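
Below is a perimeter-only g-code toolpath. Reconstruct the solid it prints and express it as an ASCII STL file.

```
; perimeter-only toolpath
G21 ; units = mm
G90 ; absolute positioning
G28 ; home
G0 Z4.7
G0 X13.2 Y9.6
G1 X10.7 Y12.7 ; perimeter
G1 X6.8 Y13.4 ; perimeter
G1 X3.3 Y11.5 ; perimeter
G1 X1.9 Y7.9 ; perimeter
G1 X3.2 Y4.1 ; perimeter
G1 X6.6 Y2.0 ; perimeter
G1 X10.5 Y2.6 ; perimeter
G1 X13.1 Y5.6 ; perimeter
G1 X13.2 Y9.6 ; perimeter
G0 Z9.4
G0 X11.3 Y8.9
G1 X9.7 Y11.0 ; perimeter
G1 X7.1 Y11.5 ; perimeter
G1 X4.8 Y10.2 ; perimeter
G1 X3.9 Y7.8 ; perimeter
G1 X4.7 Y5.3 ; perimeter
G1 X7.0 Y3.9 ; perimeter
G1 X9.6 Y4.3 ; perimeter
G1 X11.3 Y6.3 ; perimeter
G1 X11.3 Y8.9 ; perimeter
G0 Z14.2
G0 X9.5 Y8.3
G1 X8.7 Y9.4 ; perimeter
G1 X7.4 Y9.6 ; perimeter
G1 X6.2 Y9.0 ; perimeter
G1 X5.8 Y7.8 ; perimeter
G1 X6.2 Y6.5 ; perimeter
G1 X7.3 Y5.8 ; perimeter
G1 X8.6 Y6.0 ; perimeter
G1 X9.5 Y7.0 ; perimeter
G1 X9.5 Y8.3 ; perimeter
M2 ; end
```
solid part
  facet normal 0.0000 0.0000 -1.0000
    outer loop
      vertex 6.5 15.3 0.0
      vertex 11.7 14.3 0.0
      vertex 15.0 10.2 0.0
    endloop
  endfacet
  facet normal 0.0000 0.0000 -1.0000
    outer loop
      vertex 1.9 12.8 0.0
      vertex 6.5 15.3 0.0
      vertex 15.0 10.2 0.0
    endloop
  endfacet
  facet normal 0.0000 0.0000 -1.0000
    outer loop
      vertex 0.0 7.9 0.0
      vertex 1.9 12.8 0.0
      vertex 15.0 10.2 0.0
    endloop
  endfacet
  facet normal 0.0000 0.0000 -1.0000
    outer loop
      vertex 1.7 2.9 0.0
      vertex 0.0 7.9 0.0
      vertex 15.0 10.2 0.0
    endloop
  endfacet
  facet normal 0.0000 0.0000 -1.0000
    outer loop
      vertex 6.2 0.1 0.0
      vertex 1.7 2.9 0.0
      vertex 15.0 10.2 0.0
    endloop
  endfacet
  facet normal 0.0000 0.0000 -1.0000
    outer loop
      vertex 11.4 0.9 0.0
      vertex 6.2 0.1 0.0
      vertex 15.0 10.2 0.0
    endloop
  endfacet
  facet normal 0.0000 0.0000 -1.0000
    outer loop
      vertex 14.9 4.9 0.0
      vertex 11.4 0.9 0.0
      vertex 15.0 10.2 0.0
    endloop
  endfacet
  facet normal 0.7273 0.5854 0.3583
    outer loop
      vertex 15.0 10.2 0.0
      vertex 11.7 14.3 0.0
      vertex 7.7 7.7 18.9
    endloop
  endfacet
  facet normal 0.1764 0.9171 0.3576
    outer loop
      vertex 11.7 14.3 0.0
      vertex 6.5 15.3 0.0
      vertex 7.7 7.7 18.9
    endloop
  endfacet
  facet normal -0.4458 0.8203 0.3582
    outer loop
      vertex 6.5 15.3 0.0
      vertex 1.9 12.8 0.0
      vertex 7.7 7.7 18.9
    endloop
  endfacet
  facet normal -0.8705 0.3375 0.3582
    outer loop
      vertex 1.9 12.8 0.0
      vertex 0.0 7.9 0.0
      vertex 7.7 7.7 18.9
    endloop
  endfacet
  facet normal -0.8843 -0.3007 0.3571
    outer loop
      vertex 0.0 7.9 0.0
      vertex 1.7 2.9 0.0
      vertex 7.7 7.7 18.9
    endloop
  endfacet
  facet normal -0.4933 -0.7928 0.3579
    outer loop
      vertex 1.7 2.9 0.0
      vertex 6.2 0.1 0.0
      vertex 7.7 7.7 18.9
    endloop
  endfacet
  facet normal 0.1419 -0.9223 0.3596
    outer loop
      vertex 6.2 0.1 0.0
      vertex 11.4 0.9 0.0
      vertex 7.7 7.7 18.9
    endloop
  endfacet
  facet normal 0.7025 -0.6147 0.3587
    outer loop
      vertex 11.4 0.9 0.0
      vertex 14.9 4.9 0.0
      vertex 7.7 7.7 18.9
    endloop
  endfacet
  facet normal 0.9335 -0.0176 0.3582
    outer loop
      vertex 14.9 4.9 0.0
      vertex 15.0 10.2 0.0
      vertex 7.7 7.7 18.9
    endloop
  endfacet
endsolid part

The G0 Z moves step by Δz≈4.7 mm. The G1 loops shrink linearly with z, so the solid tapers from its base footprint up to z≈18.9. Closing with a flat bottom cap and the tapered top and triangulating gives 16 facets — a regular 9-sided pyramid, base circumscribed radius ≈ 7.7 mm, apex at z ≈ 18.9 mm.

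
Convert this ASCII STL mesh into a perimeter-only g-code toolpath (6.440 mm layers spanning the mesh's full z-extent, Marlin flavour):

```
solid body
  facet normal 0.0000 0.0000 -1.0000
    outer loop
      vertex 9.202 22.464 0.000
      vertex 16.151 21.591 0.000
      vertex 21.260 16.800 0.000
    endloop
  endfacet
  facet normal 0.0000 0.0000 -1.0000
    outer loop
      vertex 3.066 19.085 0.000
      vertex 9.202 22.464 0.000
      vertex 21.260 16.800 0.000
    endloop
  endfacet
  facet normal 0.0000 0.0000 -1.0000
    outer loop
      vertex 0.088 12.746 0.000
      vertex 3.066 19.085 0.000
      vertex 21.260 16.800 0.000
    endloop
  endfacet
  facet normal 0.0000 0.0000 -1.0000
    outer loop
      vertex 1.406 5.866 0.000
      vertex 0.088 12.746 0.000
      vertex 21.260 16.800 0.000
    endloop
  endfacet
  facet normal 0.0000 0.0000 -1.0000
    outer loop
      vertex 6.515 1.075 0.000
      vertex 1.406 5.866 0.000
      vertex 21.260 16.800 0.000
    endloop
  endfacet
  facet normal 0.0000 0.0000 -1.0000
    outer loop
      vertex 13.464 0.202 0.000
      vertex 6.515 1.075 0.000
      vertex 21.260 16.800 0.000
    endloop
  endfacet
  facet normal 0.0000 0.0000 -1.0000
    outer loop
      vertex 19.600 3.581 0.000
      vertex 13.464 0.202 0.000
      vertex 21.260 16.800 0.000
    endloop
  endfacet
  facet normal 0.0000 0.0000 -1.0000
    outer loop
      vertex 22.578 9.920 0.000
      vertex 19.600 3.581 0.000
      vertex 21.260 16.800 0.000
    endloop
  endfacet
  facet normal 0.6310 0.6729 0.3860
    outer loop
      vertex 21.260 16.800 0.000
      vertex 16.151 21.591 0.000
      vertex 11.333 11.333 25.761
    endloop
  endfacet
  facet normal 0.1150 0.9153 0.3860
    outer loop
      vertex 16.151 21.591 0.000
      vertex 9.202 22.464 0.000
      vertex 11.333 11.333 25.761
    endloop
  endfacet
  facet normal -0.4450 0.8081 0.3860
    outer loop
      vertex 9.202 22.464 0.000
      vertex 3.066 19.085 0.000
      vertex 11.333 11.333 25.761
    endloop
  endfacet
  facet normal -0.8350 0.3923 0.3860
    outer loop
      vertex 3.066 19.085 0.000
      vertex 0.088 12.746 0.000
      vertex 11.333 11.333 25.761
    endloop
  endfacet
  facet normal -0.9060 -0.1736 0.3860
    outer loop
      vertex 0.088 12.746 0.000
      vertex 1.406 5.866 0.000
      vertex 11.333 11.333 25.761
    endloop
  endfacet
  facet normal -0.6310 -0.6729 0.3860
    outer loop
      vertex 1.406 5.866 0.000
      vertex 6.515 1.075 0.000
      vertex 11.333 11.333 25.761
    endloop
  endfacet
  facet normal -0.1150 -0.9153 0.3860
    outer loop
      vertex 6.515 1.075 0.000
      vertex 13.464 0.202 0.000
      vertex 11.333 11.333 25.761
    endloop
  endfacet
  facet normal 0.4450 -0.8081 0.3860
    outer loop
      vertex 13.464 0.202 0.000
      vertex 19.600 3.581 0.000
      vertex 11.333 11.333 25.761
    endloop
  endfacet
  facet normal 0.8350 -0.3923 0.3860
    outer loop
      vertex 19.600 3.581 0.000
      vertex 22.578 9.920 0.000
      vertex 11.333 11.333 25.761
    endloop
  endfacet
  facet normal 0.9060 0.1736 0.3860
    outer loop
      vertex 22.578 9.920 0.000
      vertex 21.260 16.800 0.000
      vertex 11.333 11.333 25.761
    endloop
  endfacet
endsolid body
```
; perimeter-only toolpath
G21 ; units = mm
G90 ; absolute positioning
G28 ; home
; layer 1
G0 Z6.440
G0 X18.778 Y15.433
G1 X14.947 Y19.026
G1 X9.735 Y19.681
G1 X5.133 Y17.147
G1 X2.899 Y12.393
G1 X3.888 Y7.233
G1 X7.720 Y3.639
G1 X12.931 Y2.985
G1 X17.533 Y5.519
G1 X19.767 Y10.273
G1 X18.778 Y15.433
; layer 2
G0 Z12.880
G0 X16.297 Y14.067
G1 X13.742 Y16.462
G1 X10.268 Y16.898
G1 X7.200 Y15.209
G1 X5.710 Y12.040
G1 X6.370 Y8.599
G1 X8.924 Y6.204
G1 X12.399 Y5.768
G1 X15.466 Y7.457
G1 X16.956 Y10.627
G1 X16.297 Y14.067
; layer 3
G0 Z19.321
G0 X13.815 Y12.700
G1 X12.538 Y13.898
G1 X10.800 Y14.116
G1 X9.266 Y13.271
G1 X8.522 Y11.686
G1 X8.851 Y9.966
G1 X10.129 Y8.769
G1 X11.866 Y8.550
G1 X13.400 Y9.395
G1 X14.144 Y10.980
G1 X13.815 Y12.700
M2 ; end

The solid is a regular 10-sided pyramid, base circumscribed radius ≈ 11.3 mm, apex at z ≈ 25.8 mm. Slicing at Δz = 6.440 mm — 4 equal slices spanning the solid's height, so layer i sits at z = i·h/4 — gives 3 non-empty perimeters. Each is a 10-segment closed polygon; G0 lifts to the layer z and rapids to the start vertex, then G1 traces the edges. The cross-section shrinks linearly with z (the slice at the apex is degenerate and omitted).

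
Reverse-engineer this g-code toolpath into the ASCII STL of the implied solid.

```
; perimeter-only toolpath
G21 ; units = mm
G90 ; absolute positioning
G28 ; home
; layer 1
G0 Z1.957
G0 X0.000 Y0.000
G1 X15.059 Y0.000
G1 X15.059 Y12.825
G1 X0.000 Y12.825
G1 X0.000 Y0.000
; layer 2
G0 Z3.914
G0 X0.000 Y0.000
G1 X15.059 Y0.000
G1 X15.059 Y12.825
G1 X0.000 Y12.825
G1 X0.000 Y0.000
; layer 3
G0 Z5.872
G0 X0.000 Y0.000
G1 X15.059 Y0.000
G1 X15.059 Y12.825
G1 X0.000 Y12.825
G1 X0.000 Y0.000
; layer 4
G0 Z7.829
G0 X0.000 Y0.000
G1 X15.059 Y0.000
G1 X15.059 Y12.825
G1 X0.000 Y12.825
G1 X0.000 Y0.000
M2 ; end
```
solid part
  facet normal 0.0000 0.0000 -1.0000
    outer loop
      vertex 15.059 12.825 0.000
      vertex 15.059 0.000 0.000
      vertex 0.000 0.000 0.000
    endloop
  endfacet
  facet normal 0.0000 0.0000 -1.0000
    outer loop
      vertex 0.000 12.825 0.000
      vertex 15.059 12.825 0.000
      vertex 0.000 0.000 0.000
    endloop
  endfacet
  facet normal 0.0000 0.0000 1.0000
    outer loop
      vertex 0.000 0.000 7.829
      vertex 15.059 0.000 7.829
      vertex 15.059 12.825 7.829
    endloop
  endfacet
  facet normal 0.0000 0.0000 1.0000
    outer loop
      vertex 0.000 0.000 7.829
      vertex 15.059 12.825 7.829
      vertex 0.000 12.825 7.829
    endloop
  endfacet
  facet normal 0.0000 -1.0000 0.0000
    outer loop
      vertex 0.000 0.000 0.000
      vertex 15.059 0.000 0.000
      vertex 15.059 0.000 7.829
    endloop
  endfacet
  facet normal 0.0000 -1.0000 0.0000
    outer loop
      vertex 0.000 0.000 0.000
      vertex 15.059 0.000 7.829
      vertex 0.000 0.000 7.829
    endloop
  endfacet
  facet normal 0.0000 1.0000 0.0000
    outer loop
      vertex 15.059 12.825 7.829
      vertex 15.059 12.825 0.000
      vertex 0.000 12.825 0.000
    endloop
  endfacet
  facet normal 0.0000 1.0000 0.0000
    outer loop
      vertex 0.000 12.825 7.829
      vertex 15.059 12.825 7.829
      vertex 0.000 12.825 0.000
    endloop
  endfacet
  facet normal -1.0000 0.0000 0.0000
    outer loop
      vertex 0.000 12.825 7.829
      vertex 0.000 12.825 0.000
      vertex 0.000 0.000 0.000
    endloop
  endfacet
  facet normal -1.0000 0.0000 0.0000
    outer loop
      vertex 0.000 0.000 7.829
      vertex 0.000 12.825 7.829
      vertex 0.000 0.000 0.000
    endloop
  endfacet
  facet normal 1.0000 0.0000 0.0000
    outer loop
      vertex 15.059 0.000 0.000
      vertex 15.059 12.825 0.000
      vertex 15.059 12.825 7.829
    endloop
  endfacet
  facet normal 1.0000 0.0000 0.0000
    outer loop
      vertex 15.059 0.000 0.000
      vertex 15.059 12.825 7.829
      vertex 15.059 0.000 7.829
    endloop
  endfacet
endsolid part

The G0 Z moves step by Δz≈1.957 mm. Every layer's G1 loop is the same polygon, so the solid is a straight extrusion of it from z=0 to z≈7.83. Closing with flat bottom and top caps and triangulating gives 12 facets — a rectangular box, roughly 15.1 × 12.8 mm footprint and 7.83 mm tall.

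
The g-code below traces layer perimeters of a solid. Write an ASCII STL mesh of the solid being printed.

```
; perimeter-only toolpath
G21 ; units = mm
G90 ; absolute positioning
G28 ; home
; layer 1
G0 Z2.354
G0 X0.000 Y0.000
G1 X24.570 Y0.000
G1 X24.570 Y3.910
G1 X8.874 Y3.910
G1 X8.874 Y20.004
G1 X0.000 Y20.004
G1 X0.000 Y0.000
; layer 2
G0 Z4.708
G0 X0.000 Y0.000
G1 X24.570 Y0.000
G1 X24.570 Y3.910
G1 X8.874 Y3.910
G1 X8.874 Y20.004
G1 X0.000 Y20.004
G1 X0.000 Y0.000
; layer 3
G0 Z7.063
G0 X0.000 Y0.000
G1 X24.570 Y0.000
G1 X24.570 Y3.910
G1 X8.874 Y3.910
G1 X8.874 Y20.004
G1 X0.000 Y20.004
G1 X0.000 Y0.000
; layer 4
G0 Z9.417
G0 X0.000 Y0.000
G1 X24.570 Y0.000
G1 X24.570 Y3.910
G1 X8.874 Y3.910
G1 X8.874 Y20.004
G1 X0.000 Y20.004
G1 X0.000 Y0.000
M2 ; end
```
solid part
  facet normal 0.0000 0.0000 -1.0000
    outer loop
      vertex 24.570 3.910 0.000
      vertex 24.570 0.000 0.000
      vertex 0.000 0.000 0.000
    endloop
  endfacet
  facet normal 0.0000 0.0000 -1.0000
    outer loop
      vertex 8.874 3.910 0.000
      vertex 24.570 3.910 0.000
      vertex 0.000 0.000 0.000
    endloop
  endfacet
  facet normal 0.0000 0.0000 -1.0000
    outer loop
      vertex 8.874 20.004 0.000
      vertex 8.874 3.910 0.000
      vertex 0.000 0.000 0.000
    endloop
  endfacet
  facet normal 0.0000 0.0000 -1.0000
    outer loop
      vertex 0.000 20.004 0.000
      vertex 8.874 20.004 0.000
      vertex 0.000 0.000 0.000
    endloop
  endfacet
  facet normal 0.0000 0.0000 1.0000
    outer loop
      vertex 0.000 0.000 9.417
      vertex 24.570 0.000 9.417
      vertex 24.570 3.910 9.417
    endloop
  endfacet
  facet normal 0.0000 0.0000 1.0000
    outer loop
      vertex 0.000 0.000 9.417
      vertex 24.570 3.910 9.417
      vertex 8.874 3.910 9.417
    endloop
  endfacet
  facet normal 0.0000 0.0000 1.0000
    outer loop
      vertex 0.000 0.000 9.417
      vertex 8.874 3.910 9.417
      vertex 8.874 20.004 9.417
    endloop
  endfacet
  facet normal 0.0000 0.0000 1.0000
    outer loop
      vertex 0.000 0.000 9.417
      vertex 8.874 20.004 9.417
      vertex 0.000 20.004 9.417
    endloop
  endfacet
  facet normal 0.0000 -1.0000 0.0000
    outer loop
      vertex 0.000 0.000 0.000
      vertex 24.570 0.000 0.000
      vertex 24.570 0.000 9.417
    endloop
  endfacet
  facet normal 0.0000 -1.0000 0.0000
    outer loop
      vertex 0.000 0.000 0.000
      vertex 24.570 0.000 9.417
      vertex 0.000 0.000 9.417
    endloop
  endfacet
  facet normal 1.0000 0.0000 0.0000
    outer loop
      vertex 24.570 0.000 0.000
      vertex 24.570 3.910 0.000
      vertex 24.570 3.910 9.417
    endloop
  endfacet
  facet normal 1.0000 0.0000 0.0000
    outer loop
      vertex 24.570 0.000 0.000
      vertex 24.570 3.910 9.417
      vertex 24.570 0.000 9.417
    endloop
  endfacet
  facet normal 0.0000 1.0000 0.0000
    outer loop
      vertex 24.570 3.910 0.000
      vertex 8.874 3.910 0.000
      vertex 8.874 3.910 9.417
    endloop
  endfacet
  facet normal 0.0000 1.0000 0.0000
    outer loop
      vertex 24.570 3.910 0.000
      vertex 8.874 3.910 9.417
      vertex 24.570 3.910 9.417
    endloop
  endfacet
  facet normal 1.0000 0.0000 0.0000
    outer loop
      vertex 8.874 3.910 0.000
      vertex 8.874 20.004 0.000
      vertex 8.874 20.004 9.417
    endloop
  endfacet
  facet normal 1.0000 0.0000 0.0000
    outer loop
      vertex 8.874 3.910 0.000
      vertex 8.874 20.004 9.417
      vertex 8.874 3.910 9.417
    endloop
  endfacet
  facet normal 0.0000 1.0000 0.0000
    outer loop
      vertex 8.874 20.004 0.000
      vertex 0.000 20.004 0.000
      vertex 0.000 20.004 9.417
    endloop
  endfacet
  facet normal 0.0000 1.0000 0.0000
    outer loop
      vertex 8.874 20.004 0.000
      vertex 0.000 20.004 9.417
      vertex 8.874 20.004 9.417
    endloop
  endfacet
  facet normal -1.0000 0.0000 0.0000
    outer loop
      vertex 0.000 20.004 0.000
      vertex 0.000 0.000 0.000
      vertex 0.000 0.000 9.417
    endloop
  endfacet
  facet normal -1.0000 0.0000 0.0000
    outer loop
      vertex 0.000 20.004 0.000
      vertex 0.000 0.000 9.417
      vertex 0.000 20.004 9.417
    endloop
  endfacet
endsolid part

The G0 Z moves step by Δz≈2.354 mm. Every layer's G1 loop is the same polygon, so the solid is a straight extrusion of it from z=0 to z≈9.42. Closing with flat bottom and top caps and triangulating gives 20 facets — an L-shaped prism: outer 24.6 × 20 mm, arm thicknesses ≈ 3.91 mm (horizontal) and 8.87 mm (vertical), extruded 9.42 mm in z.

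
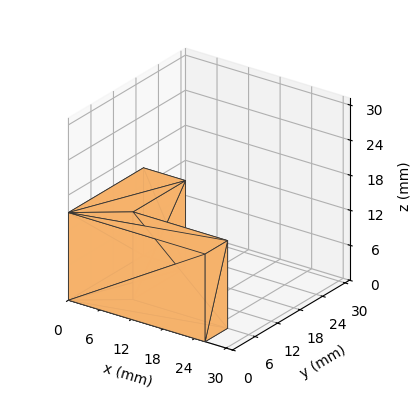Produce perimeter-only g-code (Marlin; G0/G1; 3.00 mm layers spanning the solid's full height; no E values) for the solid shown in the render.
Reading the render: the shape is an L-shaped prism: outer 26 × 20 mm, arm thicknesses ≈ 6 mm (horizontal) and 8 mm (vertical), extruded 15 mm in z (dimensions read to the nearest mm from the axis ticks). For the g-code, the solid's height is divided into equal slices at the stated Δz and each level perimeter traced with G1 moves after a G0 lift.

; perimeter-only toolpath
G21 ; units = mm
G90 ; absolute positioning
G28 ; home
; layer 1
G0 Z3.00
G0 X0.00 Y0.00
G1 X26.00 Y0.00
G1 X26.00 Y6.00
G1 X8.00 Y6.00
G1 X8.00 Y20.00
G1 X0.00 Y20.00
G1 X0.00 Y0.00
; layer 2
G0 Z6.00
G0 X0.00 Y0.00
G1 X26.00 Y0.00
G1 X26.00 Y6.00
G1 X8.00 Y6.00
G1 X8.00 Y20.00
G1 X0.00 Y20.00
G1 X0.00 Y0.00
; layer 3
G0 Z9.00
G0 X0.00 Y0.00
G1 X26.00 Y0.00
G1 X26.00 Y6.00
G1 X8.00 Y6.00
G1 X8.00 Y20.00
G1 X0.00 Y20.00
G1 X0.00 Y0.00
; layer 4
G0 Z12.00
G0 X0.00 Y0.00
G1 X26.00 Y0.00
G1 X26.00 Y6.00
G1 X8.00 Y6.00
G1 X8.00 Y20.00
G1 X0.00 Y20.00
G1 X0.00 Y0.00
; layer 5
G0 Z15.00
G0 X0.00 Y0.00
G1 X26.00 Y0.00
G1 X26.00 Y6.00
G1 X8.00 Y6.00
G1 X8.00 Y20.00
G1 X0.00 Y20.00
G1 X0.00 Y0.00
M2 ; end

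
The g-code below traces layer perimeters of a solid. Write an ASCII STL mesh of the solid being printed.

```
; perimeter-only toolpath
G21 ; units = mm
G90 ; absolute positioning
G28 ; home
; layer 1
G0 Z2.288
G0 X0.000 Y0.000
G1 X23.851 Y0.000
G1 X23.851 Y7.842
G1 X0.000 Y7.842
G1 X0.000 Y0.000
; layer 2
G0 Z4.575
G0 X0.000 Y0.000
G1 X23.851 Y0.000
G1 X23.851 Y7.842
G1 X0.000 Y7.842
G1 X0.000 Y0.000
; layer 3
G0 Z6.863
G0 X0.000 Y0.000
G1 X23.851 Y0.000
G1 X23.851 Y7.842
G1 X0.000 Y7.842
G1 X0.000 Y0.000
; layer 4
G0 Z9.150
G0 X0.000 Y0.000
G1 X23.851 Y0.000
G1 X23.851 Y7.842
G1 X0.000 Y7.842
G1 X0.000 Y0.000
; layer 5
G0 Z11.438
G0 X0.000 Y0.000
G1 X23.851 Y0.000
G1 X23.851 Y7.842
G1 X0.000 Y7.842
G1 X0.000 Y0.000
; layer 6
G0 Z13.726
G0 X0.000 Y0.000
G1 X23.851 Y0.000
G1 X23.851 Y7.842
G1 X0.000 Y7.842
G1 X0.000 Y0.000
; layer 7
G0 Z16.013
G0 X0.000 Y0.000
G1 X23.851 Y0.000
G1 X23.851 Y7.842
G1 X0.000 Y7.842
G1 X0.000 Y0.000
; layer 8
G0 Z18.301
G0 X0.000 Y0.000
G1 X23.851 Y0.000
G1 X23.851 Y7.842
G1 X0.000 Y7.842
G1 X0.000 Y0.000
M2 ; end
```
solid part
  facet normal 0.0000 0.0000 -1.0000
    outer loop
      vertex 23.851 7.842 0.000
      vertex 23.851 0.000 0.000
      vertex 0.000 0.000 0.000
    endloop
  endfacet
  facet normal 0.0000 0.0000 -1.0000
    outer loop
      vertex 0.000 7.842 0.000
      vertex 23.851 7.842 0.000
      vertex 0.000 0.000 0.000
    endloop
  endfacet
  facet normal 0.0000 0.0000 1.0000
    outer loop
      vertex 0.000 0.000 18.301
      vertex 23.851 0.000 18.301
      vertex 23.851 7.842 18.301
    endloop
  endfacet
  facet normal 0.0000 0.0000 1.0000
    outer loop
      vertex 0.000 0.000 18.301
      vertex 23.851 7.842 18.301
      vertex 0.000 7.842 18.301
    endloop
  endfacet
  facet normal 0.0000 -1.0000 0.0000
    outer loop
      vertex 0.000 0.000 0.000
      vertex 23.851 0.000 0.000
      vertex 23.851 0.000 18.301
    endloop
  endfacet
  facet normal 0.0000 -1.0000 0.0000
    outer loop
      vertex 0.000 0.000 0.000
      vertex 23.851 0.000 18.301
      vertex 0.000 0.000 18.301
    endloop
  endfacet
  facet normal 0.0000 1.0000 0.0000
    outer loop
      vertex 23.851 7.842 18.301
      vertex 23.851 7.842 0.000
      vertex 0.000 7.842 0.000
    endloop
  endfacet
  facet normal 0.0000 1.0000 0.0000
    outer loop
      vertex 0.000 7.842 18.301
      vertex 23.851 7.842 18.301
      vertex 0.000 7.842 0.000
    endloop
  endfacet
  facet normal -1.0000 0.0000 0.0000
    outer loop
      vertex 0.000 7.842 18.301
      vertex 0.000 7.842 0.000
      vertex 0.000 0.000 0.000
    endloop
  endfacet
  facet normal -1.0000 0.0000 0.0000
    outer loop
      vertex 0.000 0.000 18.301
      vertex 0.000 7.842 18.301
      vertex 0.000 0.000 0.000
    endloop
  endfacet
  facet normal 1.0000 0.0000 0.0000
    outer loop
      vertex 23.851 0.000 0.000
      vertex 23.851 7.842 0.000
      vertex 23.851 7.842 18.301
    endloop
  endfacet
  facet normal 1.0000 0.0000 0.0000
    outer loop
      vertex 23.851 0.000 0.000
      vertex 23.851 7.842 18.301
      vertex 23.851 0.000 18.301
    endloop
  endfacet
endsolid part

The G0 Z moves step by Δz≈2.288 mm. Every layer's G1 loop is the same polygon, so the solid is a straight extrusion of it from z=0 to z≈18.3. Closing with flat bottom and top caps and triangulating gives 12 facets — a rectangular box, roughly 23.9 × 7.84 mm footprint and 18.3 mm tall.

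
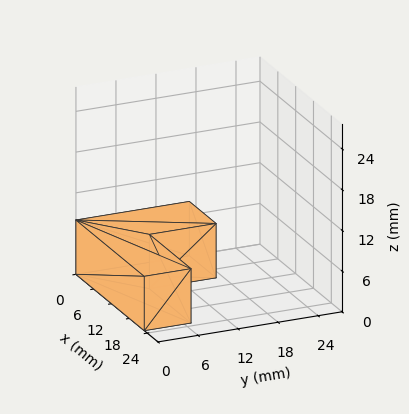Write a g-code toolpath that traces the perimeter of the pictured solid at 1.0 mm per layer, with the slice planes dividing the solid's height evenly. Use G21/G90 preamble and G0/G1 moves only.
Reading the render: the shape is an L-shaped prism: outer 23 × 17 mm, arm thicknesses ≈ 7 mm (horizontal) and 9 mm (vertical), extruded 8 mm in z (dimensions read to the nearest mm from the axis ticks). For the g-code, the solid's height is divided into equal slices at the stated Δz and each level perimeter traced with G1 moves after a G0 lift.

; perimeter-only toolpath
G21 ; units = mm
G90 ; absolute positioning
G28 ; home
; layer 1
G0 Z1.0
G0 X0.0 Y0.0
G1 X23.0 Y0.0
G1 X23.0 Y7.0
G1 X9.0 Y7.0
G1 X9.0 Y17.0
G1 X0.0 Y17.0
G1 X0.0 Y0.0
; layer 2
G0 Z2.0
G0 X0.0 Y0.0
G1 X23.0 Y0.0
G1 X23.0 Y7.0
G1 X9.0 Y7.0
G1 X9.0 Y17.0
G1 X0.0 Y17.0
G1 X0.0 Y0.0
; layer 3
G0 Z3.0
G0 X0.0 Y0.0
G1 X23.0 Y0.0
G1 X23.0 Y7.0
G1 X9.0 Y7.0
G1 X9.0 Y17.0
G1 X0.0 Y17.0
G1 X0.0 Y0.0
; layer 4
G0 Z4.0
G0 X0.0 Y0.0
G1 X23.0 Y0.0
G1 X23.0 Y7.0
G1 X9.0 Y7.0
G1 X9.0 Y17.0
G1 X0.0 Y17.0
G1 X0.0 Y0.0
; layer 5
G0 Z5.0
G0 X0.0 Y0.0
G1 X23.0 Y0.0
G1 X23.0 Y7.0
G1 X9.0 Y7.0
G1 X9.0 Y17.0
G1 X0.0 Y17.0
G1 X0.0 Y0.0
; layer 6
G0 Z6.0
G0 X0.0 Y0.0
G1 X23.0 Y0.0
G1 X23.0 Y7.0
G1 X9.0 Y7.0
G1 X9.0 Y17.0
G1 X0.0 Y17.0
G1 X0.0 Y0.0
; layer 7
G0 Z7.0
G0 X0.0 Y0.0
G1 X23.0 Y0.0
G1 X23.0 Y7.0
G1 X9.0 Y7.0
G1 X9.0 Y17.0
G1 X0.0 Y17.0
G1 X0.0 Y0.0
; layer 8
G0 Z8.0
G0 X0.0 Y0.0
G1 X23.0 Y0.0
G1 X23.0 Y7.0
G1 X9.0 Y7.0
G1 X9.0 Y17.0
G1 X0.0 Y17.0
G1 X0.0 Y0.0
M2 ; end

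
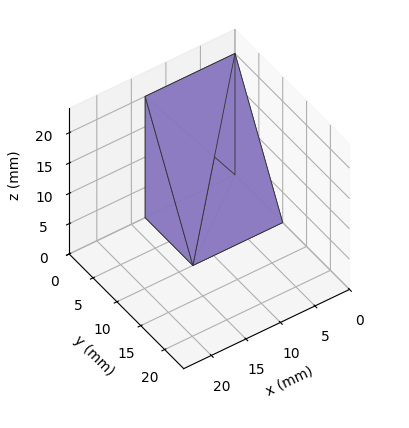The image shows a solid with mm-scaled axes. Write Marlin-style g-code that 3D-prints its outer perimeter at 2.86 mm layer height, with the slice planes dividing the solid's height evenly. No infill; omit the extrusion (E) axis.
Reading the render: the shape is a wedge (ramp): 13 × 10 mm base, rising to 20 mm along the y=0 edge and sloping linearly to z=0 at y=10 (dimensions read to the nearest mm from the axis ticks). For the g-code, the solid's height is divided into equal slices at the stated Δz and each level perimeter traced with G1 moves after a G0 lift.

; perimeter-only toolpath
G21 ; units = mm
G90 ; absolute positioning
G28 ; home
; layer 1
G0 Z2.86
G0 X0.00 Y0.00
G1 X13.00 Y0.00
G1 X13.00 Y8.57
G1 X0.00 Y8.57
G1 X0.00 Y0.00
; layer 2
G0 Z5.71
G0 X0.00 Y0.00
G1 X13.00 Y0.00
G1 X13.00 Y7.14
G1 X0.00 Y7.14
G1 X0.00 Y0.00
; layer 3
G0 Z8.57
G0 X0.00 Y0.00
G1 X13.00 Y0.00
G1 X13.00 Y5.71
G1 X0.00 Y5.71
G1 X0.00 Y0.00
; layer 4
G0 Z11.43
G0 X0.00 Y0.00
G1 X13.00 Y0.00
G1 X13.00 Y4.29
G1 X0.00 Y4.29
G1 X0.00 Y0.00
; layer 5
G0 Z14.29
G0 X0.00 Y0.00
G1 X13.00 Y0.00
G1 X13.00 Y2.86
G1 X0.00 Y2.86
G1 X0.00 Y0.00
; layer 6
G0 Z17.14
G0 X0.00 Y0.00
G1 X13.00 Y0.00
G1 X13.00 Y1.43
G1 X0.00 Y1.43
G1 X0.00 Y0.00
M2 ; end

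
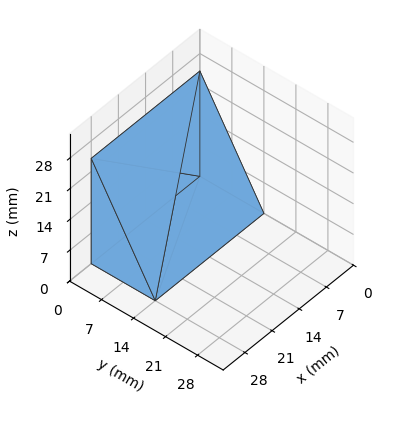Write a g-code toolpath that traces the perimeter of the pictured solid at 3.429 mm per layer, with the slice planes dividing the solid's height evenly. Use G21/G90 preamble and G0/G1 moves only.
Reading the render: the shape is a wedge (ramp): 28 × 14 mm base, rising to 24 mm along the y=0 edge and sloping linearly to z=0 at y=14 (dimensions read to the nearest mm from the axis ticks). For the g-code, the solid's height is divided into equal slices at the stated Δz and each level perimeter traced with G1 moves after a G0 lift.

; perimeter-only toolpath
G21 ; units = mm
G90 ; absolute positioning
G28 ; home
; layer 1
G0 Z3.429
G0 X0.000 Y0.000
G1 X28.000 Y0.000
G1 X28.000 Y12.000
G1 X0.000 Y12.000
G1 X0.000 Y0.000
; layer 2
G0 Z6.857
G0 X0.000 Y0.000
G1 X28.000 Y0.000
G1 X28.000 Y10.000
G1 X0.000 Y10.000
G1 X0.000 Y0.000
; layer 3
G0 Z10.286
G0 X0.000 Y0.000
G1 X28.000 Y0.000
G1 X28.000 Y8.000
G1 X0.000 Y8.000
G1 X0.000 Y0.000
; layer 4
G0 Z13.714
G0 X0.000 Y0.000
G1 X28.000 Y0.000
G1 X28.000 Y6.000
G1 X0.000 Y6.000
G1 X0.000 Y0.000
; layer 5
G0 Z17.143
G0 X0.000 Y0.000
G1 X28.000 Y0.000
G1 X28.000 Y4.000
G1 X0.000 Y4.000
G1 X0.000 Y0.000
; layer 6
G0 Z20.571
G0 X0.000 Y0.000
G1 X28.000 Y0.000
G1 X28.000 Y2.000
G1 X0.000 Y2.000
G1 X0.000 Y0.000
M2 ; end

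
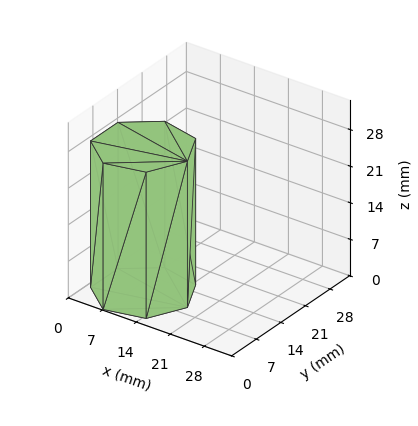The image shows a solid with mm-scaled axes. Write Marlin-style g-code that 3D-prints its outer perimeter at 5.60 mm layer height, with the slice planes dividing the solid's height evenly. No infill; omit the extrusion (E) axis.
Reading the render: the shape is a regular 7-sided prism (a cylinder approximated with 7 flat sides), circumscribed radius ≈ 9 mm, height ≈ 28 mm (dimensions read to the nearest mm from the axis ticks). For the g-code, the solid's height is divided into equal slices at the stated Δz and each level perimeter traced with G1 moves after a G0 lift.

; perimeter-only toolpath
G21 ; units = mm
G90 ; absolute positioning
G28 ; home
; layer 1
G0 Z5.60
G0 X18.00 Y9.00
G1 X14.61 Y16.04
G1 X7.00 Y17.77
G1 X0.89 Y12.90
G1 X0.89 Y5.10
G1 X7.00 Y0.23
G1 X14.61 Y1.96
G1 X18.00 Y9.00
; layer 2
G0 Z11.20
G0 X18.00 Y9.00
G1 X14.61 Y16.04
G1 X7.00 Y17.77
G1 X0.89 Y12.90
G1 X0.89 Y5.10
G1 X7.00 Y0.23
G1 X14.61 Y1.96
G1 X18.00 Y9.00
; layer 3
G0 Z16.80
G0 X18.00 Y9.00
G1 X14.61 Y16.04
G1 X7.00 Y17.77
G1 X0.89 Y12.90
G1 X0.89 Y5.10
G1 X7.00 Y0.23
G1 X14.61 Y1.96
G1 X18.00 Y9.00
; layer 4
G0 Z22.40
G0 X18.00 Y9.00
G1 X14.61 Y16.04
G1 X7.00 Y17.77
G1 X0.89 Y12.90
G1 X0.89 Y5.10
G1 X7.00 Y0.23
G1 X14.61 Y1.96
G1 X18.00 Y9.00
; layer 5
G0 Z28.00
G0 X18.00 Y9.00
G1 X14.61 Y16.04
G1 X7.00 Y17.77
G1 X0.89 Y12.90
G1 X0.89 Y5.10
G1 X7.00 Y0.23
G1 X14.61 Y1.96
G1 X18.00 Y9.00
M2 ; end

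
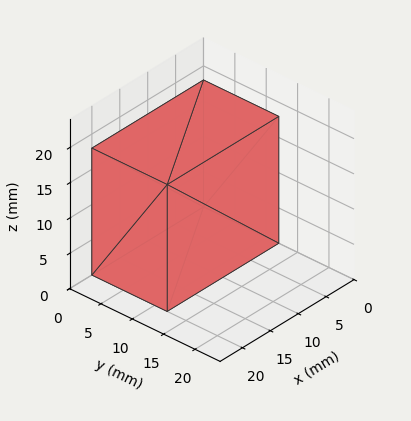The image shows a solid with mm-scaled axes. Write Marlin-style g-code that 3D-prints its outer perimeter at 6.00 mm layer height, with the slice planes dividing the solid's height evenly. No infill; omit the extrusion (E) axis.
Reading the render: the shape is a rectangular box, roughly 20 × 12 mm footprint and 18 mm tall (dimensions read to the nearest mm from the axis ticks). For the g-code, the solid's height is divided into equal slices at the stated Δz and each level perimeter traced with G1 moves after a G0 lift.

; perimeter-only toolpath
G21 ; units = mm
G90 ; absolute positioning
G28 ; home
; layer 1
G0 Z6.00
G0 X0.00 Y0.00
G1 X20.00 Y0.00
G1 X20.00 Y12.00
G1 X0.00 Y12.00
G1 X0.00 Y0.00
; layer 2
G0 Z12.00
G0 X0.00 Y0.00
G1 X20.00 Y0.00
G1 X20.00 Y12.00
G1 X0.00 Y12.00
G1 X0.00 Y0.00
; layer 3
G0 Z18.00
G0 X0.00 Y0.00
G1 X20.00 Y0.00
G1 X20.00 Y12.00
G1 X0.00 Y12.00
G1 X0.00 Y0.00
M2 ; end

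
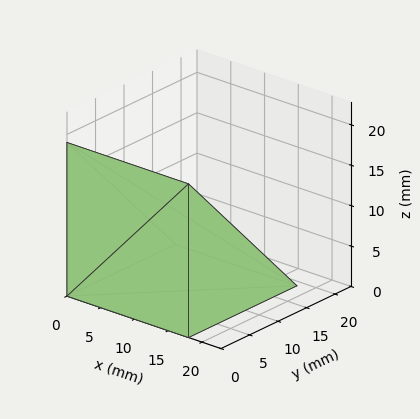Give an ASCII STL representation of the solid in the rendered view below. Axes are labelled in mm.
Reading the render: the shape is a wedge (ramp): 18 × 19 mm base, rising to 19 mm along the y=0 edge and sloping linearly to z=0 at y=19 (dimensions read to the nearest mm from the axis ticks). For the STL, each face is triangulated and given an outward normal.

solid part
  facet normal 0.0000 0.0000 -1.0000
    outer loop
      vertex 18.00 19.00 0.00
      vertex 18.00 0.00 0.00
      vertex 0.00 0.00 0.00
    endloop
  endfacet
  facet normal 0.0000 0.0000 -1.0000
    outer loop
      vertex 0.00 19.00 0.00
      vertex 18.00 19.00 0.00
      vertex 0.00 0.00 0.00
    endloop
  endfacet
  facet normal 0.0000 -1.0000 0.0000
    outer loop
      vertex 0.00 0.00 0.00
      vertex 18.00 0.00 0.00
      vertex 18.00 0.00 19.00
    endloop
  endfacet
  facet normal 0.0000 -1.0000 0.0000
    outer loop
      vertex 0.00 0.00 0.00
      vertex 18.00 0.00 19.00
      vertex 0.00 0.00 19.00
    endloop
  endfacet
  facet normal 0.0000 0.7071 0.7071
    outer loop
      vertex 0.00 0.00 19.00
      vertex 18.00 0.00 19.00
      vertex 18.00 19.00 0.00
    endloop
  endfacet
  facet normal 0.0000 0.7071 0.7071
    outer loop
      vertex 0.00 0.00 19.00
      vertex 18.00 19.00 0.00
      vertex 0.00 19.00 0.00
    endloop
  endfacet
  facet normal -1.0000 0.0000 0.0000
    outer loop
      vertex 0.00 0.00 19.00
      vertex 0.00 19.00 0.00
      vertex 0.00 0.00 0.00
    endloop
  endfacet
  facet normal 1.0000 0.0000 0.0000
    outer loop
      vertex 18.00 0.00 0.00
      vertex 18.00 19.00 0.00
      vertex 18.00 0.00 19.00
    endloop
  endfacet
endsolid part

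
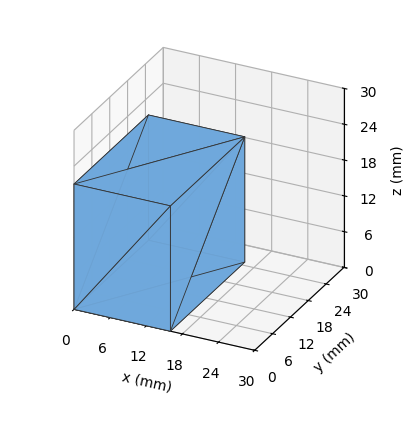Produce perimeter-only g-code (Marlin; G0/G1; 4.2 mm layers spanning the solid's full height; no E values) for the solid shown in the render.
Reading the render: the shape is a rectangular box, roughly 16 × 25 mm footprint and 21 mm tall (dimensions read to the nearest mm from the axis ticks). For the g-code, the solid's height is divided into equal slices at the stated Δz and each level perimeter traced with G1 moves after a G0 lift.

; perimeter-only toolpath
G21 ; units = mm
G90 ; absolute positioning
G28 ; home
; layer 1
G0 Z4.2
G0 X0.0 Y0.0
G1 X16.0 Y0.0
G1 X16.0 Y25.0
G1 X0.0 Y25.0
G1 X0.0 Y0.0
; layer 2
G0 Z8.4
G0 X0.0 Y0.0
G1 X16.0 Y0.0
G1 X16.0 Y25.0
G1 X0.0 Y25.0
G1 X0.0 Y0.0
; layer 3
G0 Z12.6
G0 X0.0 Y0.0
G1 X16.0 Y0.0
G1 X16.0 Y25.0
G1 X0.0 Y25.0
G1 X0.0 Y0.0
; layer 4
G0 Z16.8
G0 X0.0 Y0.0
G1 X16.0 Y0.0
G1 X16.0 Y25.0
G1 X0.0 Y25.0
G1 X0.0 Y0.0
; layer 5
G0 Z21.0
G0 X0.0 Y0.0
G1 X16.0 Y0.0
G1 X16.0 Y25.0
G1 X0.0 Y25.0
G1 X0.0 Y0.0
M2 ; end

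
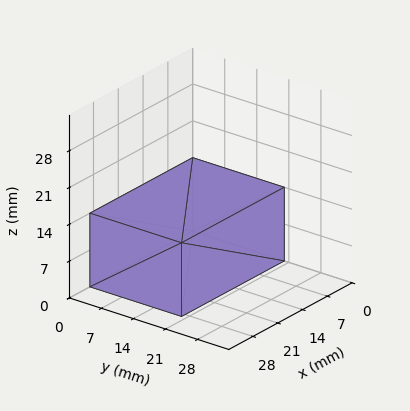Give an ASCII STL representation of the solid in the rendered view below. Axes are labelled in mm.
Reading the render: the shape is a rectangular box, roughly 29 × 20 mm footprint and 14 mm tall (dimensions read to the nearest mm from the axis ticks). For the STL, each face is triangulated and given an outward normal.

solid part
  facet normal 0.0000 0.0000 -1.0000
    outer loop
      vertex 29.00 20.00 0.00
      vertex 29.00 0.00 0.00
      vertex 0.00 0.00 0.00
    endloop
  endfacet
  facet normal 0.0000 0.0000 -1.0000
    outer loop
      vertex 0.00 20.00 0.00
      vertex 29.00 20.00 0.00
      vertex 0.00 0.00 0.00
    endloop
  endfacet
  facet normal 0.0000 0.0000 1.0000
    outer loop
      vertex 0.00 0.00 14.00
      vertex 29.00 0.00 14.00
      vertex 29.00 20.00 14.00
    endloop
  endfacet
  facet normal 0.0000 0.0000 1.0000
    outer loop
      vertex 0.00 0.00 14.00
      vertex 29.00 20.00 14.00
      vertex 0.00 20.00 14.00
    endloop
  endfacet
  facet normal 0.0000 -1.0000 0.0000
    outer loop
      vertex 0.00 0.00 0.00
      vertex 29.00 0.00 0.00
      vertex 29.00 0.00 14.00
    endloop
  endfacet
  facet normal 0.0000 -1.0000 0.0000
    outer loop
      vertex 0.00 0.00 0.00
      vertex 29.00 0.00 14.00
      vertex 0.00 0.00 14.00
    endloop
  endfacet
  facet normal 0.0000 1.0000 0.0000
    outer loop
      vertex 29.00 20.00 14.00
      vertex 29.00 20.00 0.00
      vertex 0.00 20.00 0.00
    endloop
  endfacet
  facet normal 0.0000 1.0000 0.0000
    outer loop
      vertex 0.00 20.00 14.00
      vertex 29.00 20.00 14.00
      vertex 0.00 20.00 0.00
    endloop
  endfacet
  facet normal -1.0000 0.0000 0.0000
    outer loop
      vertex 0.00 20.00 14.00
      vertex 0.00 20.00 0.00
      vertex 0.00 0.00 0.00
    endloop
  endfacet
  facet normal -1.0000 0.0000 0.0000
    outer loop
      vertex 0.00 0.00 14.00
      vertex 0.00 20.00 14.00
      vertex 0.00 0.00 0.00
    endloop
  endfacet
  facet normal 1.0000 0.0000 0.0000
    outer loop
      vertex 29.00 0.00 0.00
      vertex 29.00 20.00 0.00
      vertex 29.00 20.00 14.00
    endloop
  endfacet
  facet normal 1.0000 0.0000 0.0000
    outer loop
      vertex 29.00 0.00 0.00
      vertex 29.00 20.00 14.00
      vertex 29.00 0.00 14.00
    endloop
  endfacet
endsolid part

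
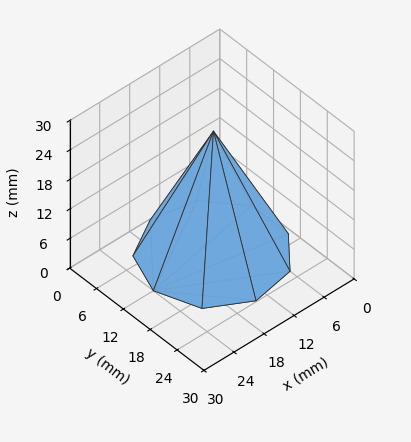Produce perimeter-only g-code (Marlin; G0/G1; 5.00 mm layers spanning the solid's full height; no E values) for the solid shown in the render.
Reading the render: the shape is a regular 9-sided pyramid, base circumscribed radius ≈ 12 mm, apex at z ≈ 25 mm (dimensions read to the nearest mm from the axis ticks). For the g-code, the solid's height is divided into equal slices at the stated Δz and each level perimeter traced with G1 moves after a G0 lift.

; perimeter-only toolpath
G21 ; units = mm
G90 ; absolute positioning
G28 ; home
; layer 1
G0 Z5.00
G0 X21.60 Y12.00
G1 X19.35 Y18.17
G1 X13.66 Y21.46
G1 X7.20 Y20.31
G1 X2.98 Y15.28
G1 X2.98 Y8.72
G1 X7.20 Y3.69
G1 X13.66 Y2.54
G1 X19.35 Y5.83
G1 X21.60 Y12.00
; layer 2
G0 Z10.00
G0 X19.20 Y12.00
G1 X17.51 Y16.63
G1 X13.25 Y19.09
G1 X8.40 Y18.23
G1 X5.23 Y14.46
G1 X5.23 Y9.54
G1 X8.40 Y5.77
G1 X13.25 Y4.91
G1 X17.51 Y7.37
G1 X19.20 Y12.00
; layer 3
G0 Z15.00
G0 X16.80 Y12.00
G1 X15.68 Y15.08
G1 X12.83 Y16.73
G1 X9.60 Y16.16
G1 X7.49 Y13.64
G1 X7.49 Y10.36
G1 X9.60 Y7.84
G1 X12.83 Y7.27
G1 X15.68 Y8.92
G1 X16.80 Y12.00
; layer 4
G0 Z20.00
G0 X14.40 Y12.00
G1 X13.84 Y13.54
G1 X12.42 Y14.36
G1 X10.80 Y14.08
G1 X9.74 Y12.82
G1 X9.74 Y11.18
G1 X10.80 Y9.92
G1 X12.42 Y9.64
G1 X13.84 Y10.46
G1 X14.40 Y12.00
M2 ; end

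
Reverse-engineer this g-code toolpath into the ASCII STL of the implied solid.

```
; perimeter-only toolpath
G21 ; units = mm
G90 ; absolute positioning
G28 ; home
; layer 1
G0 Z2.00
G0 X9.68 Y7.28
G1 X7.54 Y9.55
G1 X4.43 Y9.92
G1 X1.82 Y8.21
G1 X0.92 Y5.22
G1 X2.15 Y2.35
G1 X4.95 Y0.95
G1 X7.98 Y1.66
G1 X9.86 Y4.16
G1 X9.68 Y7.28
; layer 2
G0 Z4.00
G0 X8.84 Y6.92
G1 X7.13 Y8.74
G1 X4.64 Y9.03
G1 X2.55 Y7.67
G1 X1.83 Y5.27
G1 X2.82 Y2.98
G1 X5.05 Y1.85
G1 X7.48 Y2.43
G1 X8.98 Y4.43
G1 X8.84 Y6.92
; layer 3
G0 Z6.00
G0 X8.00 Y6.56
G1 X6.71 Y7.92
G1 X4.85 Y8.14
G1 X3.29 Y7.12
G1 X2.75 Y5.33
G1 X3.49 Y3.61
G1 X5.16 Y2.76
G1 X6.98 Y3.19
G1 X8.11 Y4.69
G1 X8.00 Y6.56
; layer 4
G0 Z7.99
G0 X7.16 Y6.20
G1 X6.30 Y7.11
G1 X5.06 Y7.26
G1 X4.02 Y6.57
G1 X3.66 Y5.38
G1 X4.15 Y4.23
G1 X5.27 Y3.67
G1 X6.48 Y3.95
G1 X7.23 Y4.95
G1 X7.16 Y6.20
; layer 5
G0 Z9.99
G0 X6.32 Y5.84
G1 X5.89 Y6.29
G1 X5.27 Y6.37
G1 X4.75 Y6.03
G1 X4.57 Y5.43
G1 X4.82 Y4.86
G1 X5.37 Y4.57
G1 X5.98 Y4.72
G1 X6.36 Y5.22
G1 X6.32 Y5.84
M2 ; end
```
solid part
  facet normal 0.0000 0.0000 -1.0000
    outer loop
      vertex 4.22 10.81 0.00
      vertex 7.95 10.37 0.00
      vertex 10.52 7.64 0.00
    endloop
  endfacet
  facet normal 0.0000 0.0000 -1.0000
    outer loop
      vertex 1.09 8.76 0.00
      vertex 4.22 10.81 0.00
      vertex 10.52 7.64 0.00
    endloop
  endfacet
  facet normal 0.0000 0.0000 -1.0000
    outer loop
      vertex 0.01 5.17 0.00
      vertex 1.09 8.76 0.00
      vertex 10.52 7.64 0.00
    endloop
  endfacet
  facet normal 0.0000 0.0000 -1.0000
    outer loop
      vertex 1.49 1.73 0.00
      vertex 0.01 5.17 0.00
      vertex 10.52 7.64 0.00
    endloop
  endfacet
  facet normal 0.0000 0.0000 -1.0000
    outer loop
      vertex 4.84 0.04 0.00
      vertex 1.49 1.73 0.00
      vertex 10.52 7.64 0.00
    endloop
  endfacet
  facet normal 0.0000 0.0000 -1.0000
    outer loop
      vertex 8.48 0.90 0.00
      vertex 4.84 0.04 0.00
      vertex 10.52 7.64 0.00
    endloop
  endfacet
  facet normal 0.0000 0.0000 -1.0000
    outer loop
      vertex 10.73 3.90 0.00
      vertex 8.48 0.90 0.00
      vertex 10.52 7.64 0.00
    endloop
  endfacet
  facet normal 0.6690 0.6298 0.3947
    outer loop
      vertex 10.52 7.64 0.00
      vertex 7.95 10.37 0.00
      vertex 5.48 5.48 11.99
    endloop
  endfacet
  facet normal 0.1077 0.9126 0.3944
    outer loop
      vertex 7.95 10.37 0.00
      vertex 4.22 10.81 0.00
      vertex 5.48 5.48 11.99
    endloop
  endfacet
  facet normal -0.5034 0.7687 0.3946
    outer loop
      vertex 4.22 10.81 0.00
      vertex 1.09 8.76 0.00
      vertex 5.48 5.48 11.99
    endloop
  endfacet
  facet normal -0.8799 0.2647 0.3946
    outer loop
      vertex 1.09 8.76 0.00
      vertex 0.01 5.17 0.00
      vertex 5.48 5.48 11.99
    endloop
  endfacet
  facet normal -0.8441 -0.3632 0.3945
    outer loop
      vertex 0.01 5.17 0.00
      vertex 1.49 1.73 0.00
      vertex 5.48 5.48 11.99
    endloop
  endfacet
  facet normal -0.4139 -0.8205 0.3943
    outer loop
      vertex 1.49 1.73 0.00
      vertex 4.84 0.04 0.00
      vertex 5.48 5.48 11.99
    endloop
  endfacet
  facet normal 0.2113 -0.8943 0.3945
    outer loop
      vertex 4.84 0.04 0.00
      vertex 8.48 0.90 0.00
      vertex 5.48 5.48 11.99
    endloop
  endfacet
  facet normal 0.7351 -0.5513 0.3945
    outer loop
      vertex 8.48 0.90 0.00
      vertex 10.73 3.90 0.00
      vertex 5.48 5.48 11.99
    endloop
  endfacet
  facet normal 0.9173 0.0515 0.3949
    outer loop
      vertex 10.73 3.90 0.00
      vertex 10.52 7.64 0.00
      vertex 5.48 5.48 11.99
    endloop
  endfacet
endsolid part

The G0 Z moves step by Δz≈2.00 mm. The G1 loops shrink linearly with z, so the solid tapers from its base footprint up to z≈12. Closing with a flat bottom cap and the tapered top and triangulating gives 16 facets — a regular 9-sided pyramid, base circumscribed radius ≈ 5.48 mm, apex at z ≈ 12 mm.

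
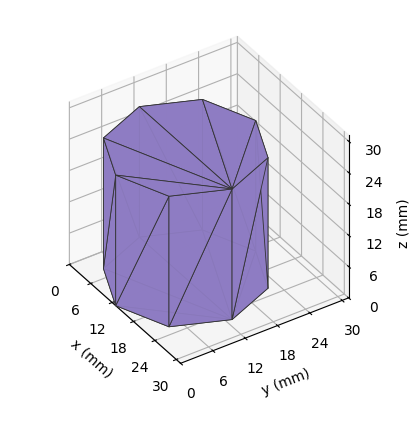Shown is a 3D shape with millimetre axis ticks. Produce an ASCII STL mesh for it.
Reading the render: the shape is a regular 8-sided prism (a cylinder approximated with 8 flat sides), circumscribed radius ≈ 13 mm, height ≈ 25 mm (dimensions read to the nearest mm from the axis ticks). For the STL, each face is triangulated and given an outward normal.

solid part
  facet normal 0.0000 0.0000 -1.0000
    outer loop
      vertex 13.000 26.000 0.000
      vertex 22.192 22.192 0.000
      vertex 26.000 13.000 0.000
    endloop
  endfacet
  facet normal 0.0000 0.0000 -1.0000
    outer loop
      vertex 3.808 22.192 0.000
      vertex 13.000 26.000 0.000
      vertex 26.000 13.000 0.000
    endloop
  endfacet
  facet normal 0.0000 0.0000 -1.0000
    outer loop
      vertex 0.000 13.000 0.000
      vertex 3.808 22.192 0.000
      vertex 26.000 13.000 0.000
    endloop
  endfacet
  facet normal 0.0000 0.0000 -1.0000
    outer loop
      vertex 3.808 3.808 0.000
      vertex 0.000 13.000 0.000
      vertex 26.000 13.000 0.000
    endloop
  endfacet
  facet normal 0.0000 0.0000 -1.0000
    outer loop
      vertex 13.000 0.000 0.000
      vertex 3.808 3.808 0.000
      vertex 26.000 13.000 0.000
    endloop
  endfacet
  facet normal 0.0000 0.0000 -1.0000
    outer loop
      vertex 22.192 3.808 0.000
      vertex 13.000 0.000 0.000
      vertex 26.000 13.000 0.000
    endloop
  endfacet
  facet normal 0.0000 0.0000 1.0000
    outer loop
      vertex 26.000 13.000 25.000
      vertex 22.192 22.192 25.000
      vertex 13.000 26.000 25.000
    endloop
  endfacet
  facet normal 0.0000 0.0000 1.0000
    outer loop
      vertex 26.000 13.000 25.000
      vertex 13.000 26.000 25.000
      vertex 3.808 22.192 25.000
    endloop
  endfacet
  facet normal 0.0000 0.0000 1.0000
    outer loop
      vertex 26.000 13.000 25.000
      vertex 3.808 22.192 25.000
      vertex 0.000 13.000 25.000
    endloop
  endfacet
  facet normal 0.0000 0.0000 1.0000
    outer loop
      vertex 26.000 13.000 25.000
      vertex 0.000 13.000 25.000
      vertex 3.808 3.808 25.000
    endloop
  endfacet
  facet normal 0.0000 0.0000 1.0000
    outer loop
      vertex 26.000 13.000 25.000
      vertex 3.808 3.808 25.000
      vertex 13.000 0.000 25.000
    endloop
  endfacet
  facet normal 0.0000 0.0000 1.0000
    outer loop
      vertex 26.000 13.000 25.000
      vertex 13.000 0.000 25.000
      vertex 22.192 3.808 25.000
    endloop
  endfacet
  facet normal 0.9239 0.3827 0.0000
    outer loop
      vertex 26.000 13.000 0.000
      vertex 22.192 22.192 0.000
      vertex 22.192 22.192 25.000
    endloop
  endfacet
  facet normal 0.9239 0.3827 0.0000
    outer loop
      vertex 26.000 13.000 0.000
      vertex 22.192 22.192 25.000
      vertex 26.000 13.000 25.000
    endloop
  endfacet
  facet normal 0.3827 0.9239 0.0000
    outer loop
      vertex 22.192 22.192 0.000
      vertex 13.000 26.000 0.000
      vertex 13.000 26.000 25.000
    endloop
  endfacet
  facet normal 0.3827 0.9239 0.0000
    outer loop
      vertex 22.192 22.192 0.000
      vertex 13.000 26.000 25.000
      vertex 22.192 22.192 25.000
    endloop
  endfacet
  facet normal -0.3827 0.9239 0.0000
    outer loop
      vertex 13.000 26.000 0.000
      vertex 3.808 22.192 0.000
      vertex 3.808 22.192 25.000
    endloop
  endfacet
  facet normal -0.3827 0.9239 0.0000
    outer loop
      vertex 13.000 26.000 0.000
      vertex 3.808 22.192 25.000
      vertex 13.000 26.000 25.000
    endloop
  endfacet
  facet normal -0.9239 0.3827 0.0000
    outer loop
      vertex 3.808 22.192 0.000
      vertex 0.000 13.000 0.000
      vertex 0.000 13.000 25.000
    endloop
  endfacet
  facet normal -0.9239 0.3827 0.0000
    outer loop
      vertex 3.808 22.192 0.000
      vertex 0.000 13.000 25.000
      vertex 3.808 22.192 25.000
    endloop
  endfacet
  facet normal -0.9239 -0.3827 0.0000
    outer loop
      vertex 0.000 13.000 0.000
      vertex 3.808 3.808 0.000
      vertex 3.808 3.808 25.000
    endloop
  endfacet
  facet normal -0.9239 -0.3827 0.0000
    outer loop
      vertex 0.000 13.000 0.000
      vertex 3.808 3.808 25.000
      vertex 0.000 13.000 25.000
    endloop
  endfacet
  facet normal -0.3827 -0.9239 0.0000
    outer loop
      vertex 3.808 3.808 0.000
      vertex 13.000 0.000 0.000
      vertex 13.000 0.000 25.000
    endloop
  endfacet
  facet normal -0.3827 -0.9239 0.0000
    outer loop
      vertex 3.808 3.808 0.000
      vertex 13.000 0.000 25.000
      vertex 3.808 3.808 25.000
    endloop
  endfacet
  facet normal 0.3827 -0.9239 0.0000
    outer loop
      vertex 13.000 0.000 0.000
      vertex 22.192 3.808 0.000
      vertex 22.192 3.808 25.000
    endloop
  endfacet
  facet normal 0.3827 -0.9239 0.0000
    outer loop
      vertex 13.000 0.000 0.000
      vertex 22.192 3.808 25.000
      vertex 13.000 0.000 25.000
    endloop
  endfacet
  facet normal 0.9239 -0.3827 0.0000
    outer loop
      vertex 22.192 3.808 0.000
      vertex 26.000 13.000 0.000
      vertex 26.000 13.000 25.000
    endloop
  endfacet
  facet normal 0.9239 -0.3827 0.0000
    outer loop
      vertex 22.192 3.808 0.000
      vertex 26.000 13.000 25.000
      vertex 22.192 3.808 25.000
    endloop
  endfacet
endsolid part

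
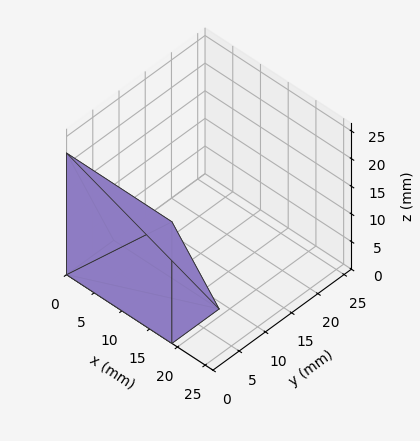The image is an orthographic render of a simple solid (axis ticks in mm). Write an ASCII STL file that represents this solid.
Reading the render: the shape is a wedge (ramp): 19 × 9 mm base, rising to 22 mm along the y=0 edge and sloping linearly to z=0 at y=9 (dimensions read to the nearest mm from the axis ticks). For the STL, each face is triangulated and given an outward normal.

solid part
  facet normal 0.0000 0.0000 -1.0000
    outer loop
      vertex 19.0 9.0 0.0
      vertex 19.0 0.0 0.0
      vertex 0.0 0.0 0.0
    endloop
  endfacet
  facet normal 0.0000 0.0000 -1.0000
    outer loop
      vertex 0.0 9.0 0.0
      vertex 19.0 9.0 0.0
      vertex 0.0 0.0 0.0
    endloop
  endfacet
  facet normal 0.0000 -1.0000 0.0000
    outer loop
      vertex 0.0 0.0 0.0
      vertex 19.0 0.0 0.0
      vertex 19.0 0.0 22.0
    endloop
  endfacet
  facet normal 0.0000 -1.0000 0.0000
    outer loop
      vertex 0.0 0.0 0.0
      vertex 19.0 0.0 22.0
      vertex 0.0 0.0 22.0
    endloop
  endfacet
  facet normal 0.0000 0.9255 0.3786
    outer loop
      vertex 0.0 0.0 22.0
      vertex 19.0 0.0 22.0
      vertex 19.0 9.0 0.0
    endloop
  endfacet
  facet normal 0.0000 0.9255 0.3786
    outer loop
      vertex 0.0 0.0 22.0
      vertex 19.0 9.0 0.0
      vertex 0.0 9.0 0.0
    endloop
  endfacet
  facet normal -1.0000 0.0000 0.0000
    outer loop
      vertex 0.0 0.0 22.0
      vertex 0.0 9.0 0.0
      vertex 0.0 0.0 0.0
    endloop
  endfacet
  facet normal 1.0000 0.0000 0.0000
    outer loop
      vertex 19.0 0.0 0.0
      vertex 19.0 9.0 0.0
      vertex 19.0 0.0 22.0
    endloop
  endfacet
endsolid part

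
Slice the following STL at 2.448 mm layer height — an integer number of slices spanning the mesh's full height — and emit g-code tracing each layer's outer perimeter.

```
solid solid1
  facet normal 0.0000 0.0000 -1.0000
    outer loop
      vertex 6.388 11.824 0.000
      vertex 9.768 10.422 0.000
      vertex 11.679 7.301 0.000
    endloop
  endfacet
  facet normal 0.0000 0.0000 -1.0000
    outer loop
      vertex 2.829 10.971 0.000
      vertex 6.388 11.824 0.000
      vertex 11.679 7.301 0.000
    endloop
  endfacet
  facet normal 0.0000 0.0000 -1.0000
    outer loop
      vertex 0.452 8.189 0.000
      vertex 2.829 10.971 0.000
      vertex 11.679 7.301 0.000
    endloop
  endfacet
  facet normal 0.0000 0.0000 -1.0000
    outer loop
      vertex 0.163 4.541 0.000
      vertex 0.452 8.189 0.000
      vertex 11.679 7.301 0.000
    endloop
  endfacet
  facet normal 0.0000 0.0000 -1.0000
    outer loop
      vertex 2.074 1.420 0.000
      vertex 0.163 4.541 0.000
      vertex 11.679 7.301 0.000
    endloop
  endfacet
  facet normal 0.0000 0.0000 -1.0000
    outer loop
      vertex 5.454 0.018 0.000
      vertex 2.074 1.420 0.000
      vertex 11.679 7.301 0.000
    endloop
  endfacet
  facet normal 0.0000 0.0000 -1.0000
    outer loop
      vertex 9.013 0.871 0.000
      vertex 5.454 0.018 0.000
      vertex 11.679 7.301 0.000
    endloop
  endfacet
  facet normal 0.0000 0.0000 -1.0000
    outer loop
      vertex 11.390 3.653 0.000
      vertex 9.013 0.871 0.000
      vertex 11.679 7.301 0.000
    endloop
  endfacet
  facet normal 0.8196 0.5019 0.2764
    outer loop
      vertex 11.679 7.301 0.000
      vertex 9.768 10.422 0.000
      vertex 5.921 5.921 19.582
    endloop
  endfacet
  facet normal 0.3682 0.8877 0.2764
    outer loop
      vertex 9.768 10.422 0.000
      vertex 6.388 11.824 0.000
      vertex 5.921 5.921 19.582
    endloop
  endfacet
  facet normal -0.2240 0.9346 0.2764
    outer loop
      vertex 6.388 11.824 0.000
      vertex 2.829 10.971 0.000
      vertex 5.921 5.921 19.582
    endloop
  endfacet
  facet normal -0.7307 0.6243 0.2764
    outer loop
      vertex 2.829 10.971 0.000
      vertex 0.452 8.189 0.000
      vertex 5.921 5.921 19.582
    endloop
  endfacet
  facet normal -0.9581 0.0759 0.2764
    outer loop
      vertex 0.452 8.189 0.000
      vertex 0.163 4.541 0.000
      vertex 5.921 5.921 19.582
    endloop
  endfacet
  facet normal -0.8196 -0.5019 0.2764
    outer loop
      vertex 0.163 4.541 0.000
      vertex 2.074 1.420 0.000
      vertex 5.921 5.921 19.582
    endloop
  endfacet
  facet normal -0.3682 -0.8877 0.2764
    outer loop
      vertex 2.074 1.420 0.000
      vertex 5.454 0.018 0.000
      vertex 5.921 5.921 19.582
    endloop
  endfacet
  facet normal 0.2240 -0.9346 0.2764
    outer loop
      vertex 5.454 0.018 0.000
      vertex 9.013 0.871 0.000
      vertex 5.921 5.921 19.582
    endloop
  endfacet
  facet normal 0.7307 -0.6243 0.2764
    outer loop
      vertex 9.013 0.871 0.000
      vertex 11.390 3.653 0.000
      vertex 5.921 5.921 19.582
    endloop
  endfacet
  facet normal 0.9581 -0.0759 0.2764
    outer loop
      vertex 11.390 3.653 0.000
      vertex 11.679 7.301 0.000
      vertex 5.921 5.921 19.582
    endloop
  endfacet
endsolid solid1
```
; perimeter-only toolpath
G21 ; units = mm
G90 ; absolute positioning
G28 ; home
; layer 1
G0 Z2.448
G0 X10.959 Y7.128
G1 X9.287 Y9.859
G1 X6.330 Y11.086
G1 X3.216 Y10.340
G1 X1.136 Y7.905
G1 X0.883 Y4.714
G1 X2.555 Y1.983
G1 X5.512 Y0.756
G1 X8.627 Y1.502
G1 X10.706 Y3.937
G1 X10.959 Y7.128
; layer 2
G0 Z4.896
G0 X10.239 Y6.956
G1 X8.806 Y9.297
G1 X6.271 Y10.348
G1 X3.602 Y9.708
G1 X1.819 Y7.622
G1 X1.603 Y4.886
G1 X3.036 Y2.545
G1 X5.571 Y1.494
G1 X8.240 Y2.134
G1 X10.023 Y4.220
G1 X10.239 Y6.956
; layer 3
G0 Z7.343
G0 X9.520 Y6.784
G1 X8.325 Y8.734
G1 X6.213 Y9.610
G1 X3.989 Y9.077
G1 X2.503 Y7.338
G1 X2.322 Y5.059
G1 X3.517 Y3.108
G1 X5.629 Y2.232
G1 X7.854 Y2.765
G1 X9.339 Y4.504
G1 X9.520 Y6.784
; layer 4
G0 Z9.791
G0 X8.800 Y6.611
G1 X7.845 Y8.171
G1 X6.155 Y8.873
G1 X4.375 Y8.446
G1 X3.187 Y7.055
G1 X3.042 Y5.231
G1 X3.998 Y3.671
G1 X5.688 Y2.970
G1 X7.467 Y3.396
G1 X8.655 Y4.787
G1 X8.800 Y6.611
; layer 5
G0 Z12.239
G0 X8.080 Y6.438
G1 X7.364 Y7.609
G1 X6.096 Y8.135
G1 X4.761 Y7.815
G1 X3.870 Y6.771
G1 X3.762 Y5.404
G1 X4.478 Y4.233
G1 X5.746 Y3.707
G1 X7.081 Y4.027
G1 X7.972 Y5.071
G1 X8.080 Y6.438
; layer 6
G0 Z14.687
G0 X7.361 Y6.266
G1 X6.883 Y7.046
G1 X6.038 Y7.397
G1 X5.148 Y7.184
G1 X4.554 Y6.488
G1 X4.482 Y5.576
G1 X4.959 Y4.796
G1 X5.804 Y4.445
G1 X6.694 Y4.659
G1 X7.288 Y5.354
G1 X7.361 Y6.266
; layer 7
G0 Z17.134
G0 X6.641 Y6.094
G1 X6.402 Y6.484
G1 X5.979 Y6.659
G1 X5.535 Y6.552
G1 X5.237 Y6.205
G1 X5.201 Y5.748
G1 X5.440 Y5.358
G1 X5.863 Y5.183
G1 X6.308 Y5.290
G1 X6.605 Y5.638
G1 X6.641 Y6.094
M2 ; end

The solid is a regular 10-sided pyramid, base circumscribed radius ≈ 5.92 mm, apex at z ≈ 19.6 mm. Slicing at Δz = 2.448 mm — 8 equal slices spanning the solid's height, so layer i sits at z = i·h/8 — gives 7 non-empty perimeters. Each is a 10-segment closed polygon; G0 lifts to the layer z and rapids to the start vertex, then G1 traces the edges. The cross-section shrinks linearly with z (the slice at the apex is degenerate and omitted).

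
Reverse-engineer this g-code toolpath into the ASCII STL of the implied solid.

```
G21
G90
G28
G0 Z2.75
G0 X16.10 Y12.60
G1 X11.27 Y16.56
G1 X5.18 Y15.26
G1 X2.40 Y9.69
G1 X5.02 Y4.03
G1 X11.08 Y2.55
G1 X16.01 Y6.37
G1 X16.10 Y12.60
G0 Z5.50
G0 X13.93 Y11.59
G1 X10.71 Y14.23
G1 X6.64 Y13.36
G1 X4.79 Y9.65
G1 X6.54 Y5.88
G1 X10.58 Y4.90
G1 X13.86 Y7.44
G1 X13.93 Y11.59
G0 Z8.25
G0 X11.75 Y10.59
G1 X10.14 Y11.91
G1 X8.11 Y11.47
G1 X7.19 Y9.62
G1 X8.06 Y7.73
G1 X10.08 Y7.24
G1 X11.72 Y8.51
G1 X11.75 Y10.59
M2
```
solid part
  facet normal 0.0000 0.0000 -1.0000
    outer loop
      vertex 3.71 17.15 0.00
      vertex 11.84 18.89 0.00
      vertex 18.27 13.61 0.00
    endloop
  endfacet
  facet normal 0.0000 0.0000 -1.0000
    outer loop
      vertex 0.00 9.72 0.00
      vertex 3.71 17.15 0.00
      vertex 18.27 13.61 0.00
    endloop
  endfacet
  facet normal 0.0000 0.0000 -1.0000
    outer loop
      vertex 3.50 2.18 0.00
      vertex 0.00 9.72 0.00
      vertex 18.27 13.61 0.00
    endloop
  endfacet
  facet normal 0.0000 0.0000 -1.0000
    outer loop
      vertex 11.58 0.21 0.00
      vertex 3.50 2.18 0.00
      vertex 18.27 13.61 0.00
    endloop
  endfacet
  facet normal 0.0000 0.0000 -1.0000
    outer loop
      vertex 18.15 5.30 0.00
      vertex 11.58 0.21 0.00
      vertex 18.27 13.61 0.00
    endloop
  endfacet
  facet normal 0.4993 0.6081 0.6172
    outer loop
      vertex 18.27 13.61 0.00
      vertex 11.84 18.89 0.00
      vertex 9.58 9.58 11.00
    endloop
  endfacet
  facet normal -0.1647 0.7693 0.6173
    outer loop
      vertex 11.84 18.89 0.00
      vertex 3.71 17.15 0.00
      vertex 9.58 9.58 11.00
    endloop
  endfacet
  facet normal -0.7038 0.3514 0.6174
    outer loop
      vertex 3.71 17.15 0.00
      vertex 0.00 9.72 0.00
      vertex 9.58 9.58 11.00
    endloop
  endfacet
  facet normal -0.7136 -0.3313 0.6173
    outer loop
      vertex 0.00 9.72 0.00
      vertex 3.50 2.18 0.00
      vertex 9.58 9.58 11.00
    endloop
  endfacet
  facet normal -0.1864 -0.7644 0.6172
    outer loop
      vertex 3.50 2.18 0.00
      vertex 11.58 0.21 0.00
      vertex 9.58 9.58 11.00
    endloop
  endfacet
  facet normal 0.4818 -0.6219 0.6173
    outer loop
      vertex 11.58 0.21 0.00
      vertex 18.15 5.30 0.00
      vertex 9.58 9.58 11.00
    endloop
  endfacet
  facet normal 0.7867 -0.0114 0.6173
    outer loop
      vertex 18.15 5.30 0.00
      vertex 18.27 13.61 0.00
      vertex 9.58 9.58 11.00
    endloop
  endfacet
endsolid part

The G0 Z moves step by Δz≈2.75 mm. The G1 loops shrink linearly with z, so the solid tapers from its base footprint up to z≈11. Closing with a flat bottom cap and the tapered top and triangulating gives 12 facets — a regular 7-sided pyramid, base circumscribed radius ≈ 9.58 mm, apex at z ≈ 11 mm.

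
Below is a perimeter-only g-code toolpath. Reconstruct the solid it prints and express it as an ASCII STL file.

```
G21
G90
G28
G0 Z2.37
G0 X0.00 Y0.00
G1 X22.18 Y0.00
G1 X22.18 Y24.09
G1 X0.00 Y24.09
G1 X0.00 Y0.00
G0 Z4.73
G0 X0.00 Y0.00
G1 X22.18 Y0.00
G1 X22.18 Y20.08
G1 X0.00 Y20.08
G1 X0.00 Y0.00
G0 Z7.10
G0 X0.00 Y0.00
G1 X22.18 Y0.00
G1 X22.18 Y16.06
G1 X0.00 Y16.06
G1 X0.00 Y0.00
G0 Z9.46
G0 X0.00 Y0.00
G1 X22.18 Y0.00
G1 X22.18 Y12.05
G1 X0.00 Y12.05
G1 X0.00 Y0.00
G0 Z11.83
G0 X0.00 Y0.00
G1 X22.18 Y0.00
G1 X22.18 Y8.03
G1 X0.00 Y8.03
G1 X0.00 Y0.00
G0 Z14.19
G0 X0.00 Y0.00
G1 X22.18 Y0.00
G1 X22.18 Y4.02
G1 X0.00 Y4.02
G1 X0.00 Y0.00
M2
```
solid part
  facet normal 0.0000 0.0000 -1.0000
    outer loop
      vertex 22.18 28.11 0.00
      vertex 22.18 0.00 0.00
      vertex 0.00 0.00 0.00
    endloop
  endfacet
  facet normal 0.0000 0.0000 -1.0000
    outer loop
      vertex 0.00 28.11 0.00
      vertex 22.18 28.11 0.00
      vertex 0.00 0.00 0.00
    endloop
  endfacet
  facet normal 0.0000 -1.0000 0.0000
    outer loop
      vertex 0.00 0.00 0.00
      vertex 22.18 0.00 0.00
      vertex 22.18 0.00 16.56
    endloop
  endfacet
  facet normal 0.0000 -1.0000 0.0000
    outer loop
      vertex 0.00 0.00 0.00
      vertex 22.18 0.00 16.56
      vertex 0.00 0.00 16.56
    endloop
  endfacet
  facet normal 0.0000 0.5076 0.8616
    outer loop
      vertex 0.00 0.00 16.56
      vertex 22.18 0.00 16.56
      vertex 22.18 28.11 0.00
    endloop
  endfacet
  facet normal 0.0000 0.5076 0.8616
    outer loop
      vertex 0.00 0.00 16.56
      vertex 22.18 28.11 0.00
      vertex 0.00 28.11 0.00
    endloop
  endfacet
  facet normal -1.0000 0.0000 0.0000
    outer loop
      vertex 0.00 0.00 16.56
      vertex 0.00 28.11 0.00
      vertex 0.00 0.00 0.00
    endloop
  endfacet
  facet normal 1.0000 0.0000 0.0000
    outer loop
      vertex 22.18 0.00 0.00
      vertex 22.18 28.11 0.00
      vertex 22.18 0.00 16.56
    endloop
  endfacet
endsolid part

The G0 Z moves step by Δz≈2.37 mm. The G1 loops shrink linearly with z, so the solid tapers from its base footprint up to z≈16.6. Closing with a flat bottom cap and the tapered top and triangulating gives 8 facets — a wedge (ramp): 22.2 × 28.1 mm base, rising to 16.6 mm along the y=0 edge and sloping linearly to z=0 at y=28.1.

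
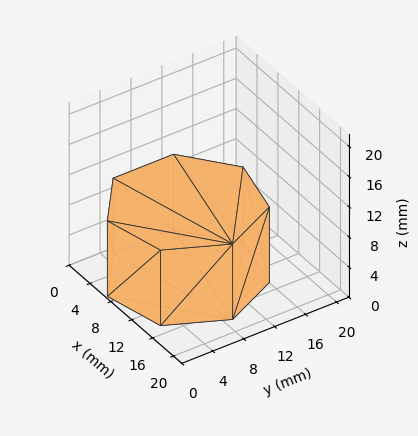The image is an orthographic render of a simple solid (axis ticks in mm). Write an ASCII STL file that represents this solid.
Reading the render: the shape is a regular 7-sided prism (a cylinder approximated with 7 flat sides), circumscribed radius ≈ 9 mm, height ≈ 10 mm (dimensions read to the nearest mm from the axis ticks). For the STL, each face is triangulated and given an outward normal.

solid part
  facet normal 0.0000 0.0000 -1.0000
    outer loop
      vertex 6.997 17.774 0.000
      vertex 14.611 16.036 0.000
      vertex 18.000 9.000 0.000
    endloop
  endfacet
  facet normal 0.0000 0.0000 -1.0000
    outer loop
      vertex 0.891 12.905 0.000
      vertex 6.997 17.774 0.000
      vertex 18.000 9.000 0.000
    endloop
  endfacet
  facet normal 0.0000 0.0000 -1.0000
    outer loop
      vertex 0.891 5.095 0.000
      vertex 0.891 12.905 0.000
      vertex 18.000 9.000 0.000
    endloop
  endfacet
  facet normal 0.0000 0.0000 -1.0000
    outer loop
      vertex 6.997 0.226 0.000
      vertex 0.891 5.095 0.000
      vertex 18.000 9.000 0.000
    endloop
  endfacet
  facet normal 0.0000 0.0000 -1.0000
    outer loop
      vertex 14.611 1.964 0.000
      vertex 6.997 0.226 0.000
      vertex 18.000 9.000 0.000
    endloop
  endfacet
  facet normal 0.0000 0.0000 1.0000
    outer loop
      vertex 18.000 9.000 10.000
      vertex 14.611 16.036 10.000
      vertex 6.997 17.774 10.000
    endloop
  endfacet
  facet normal 0.0000 0.0000 1.0000
    outer loop
      vertex 18.000 9.000 10.000
      vertex 6.997 17.774 10.000
      vertex 0.891 12.905 10.000
    endloop
  endfacet
  facet normal 0.0000 0.0000 1.0000
    outer loop
      vertex 18.000 9.000 10.000
      vertex 0.891 12.905 10.000
      vertex 0.891 5.095 10.000
    endloop
  endfacet
  facet normal 0.0000 0.0000 1.0000
    outer loop
      vertex 18.000 9.000 10.000
      vertex 0.891 5.095 10.000
      vertex 6.997 0.226 10.000
    endloop
  endfacet
  facet normal 0.0000 0.0000 1.0000
    outer loop
      vertex 18.000 9.000 10.000
      vertex 6.997 0.226 10.000
      vertex 14.611 1.964 10.000
    endloop
  endfacet
  facet normal 0.9009 0.4340 0.0000
    outer loop
      vertex 18.000 9.000 0.000
      vertex 14.611 16.036 0.000
      vertex 14.611 16.036 10.000
    endloop
  endfacet
  facet normal 0.9009 0.4340 0.0000
    outer loop
      vertex 18.000 9.000 0.000
      vertex 14.611 16.036 10.000
      vertex 18.000 9.000 10.000
    endloop
  endfacet
  facet normal 0.2225 0.9749 0.0000
    outer loop
      vertex 14.611 16.036 0.000
      vertex 6.997 17.774 0.000
      vertex 6.997 17.774 10.000
    endloop
  endfacet
  facet normal 0.2225 0.9749 0.0000
    outer loop
      vertex 14.611 16.036 0.000
      vertex 6.997 17.774 10.000
      vertex 14.611 16.036 10.000
    endloop
  endfacet
  facet normal -0.6235 0.7819 0.0000
    outer loop
      vertex 6.997 17.774 0.000
      vertex 0.891 12.905 0.000
      vertex 0.891 12.905 10.000
    endloop
  endfacet
  facet normal -0.6235 0.7819 0.0000
    outer loop
      vertex 6.997 17.774 0.000
      vertex 0.891 12.905 10.000
      vertex 6.997 17.774 10.000
    endloop
  endfacet
  facet normal -1.0000 0.0000 0.0000
    outer loop
      vertex 0.891 12.905 0.000
      vertex 0.891 5.095 0.000
      vertex 0.891 5.095 10.000
    endloop
  endfacet
  facet normal -1.0000 0.0000 0.0000
    outer loop
      vertex 0.891 12.905 0.000
      vertex 0.891 5.095 10.000
      vertex 0.891 12.905 10.000
    endloop
  endfacet
  facet normal -0.6235 -0.7819 0.0000
    outer loop
      vertex 0.891 5.095 0.000
      vertex 6.997 0.226 0.000
      vertex 6.997 0.226 10.000
    endloop
  endfacet
  facet normal -0.6235 -0.7819 0.0000
    outer loop
      vertex 0.891 5.095 0.000
      vertex 6.997 0.226 10.000
      vertex 0.891 5.095 10.000
    endloop
  endfacet
  facet normal 0.2225 -0.9749 0.0000
    outer loop
      vertex 6.997 0.226 0.000
      vertex 14.611 1.964 0.000
      vertex 14.611 1.964 10.000
    endloop
  endfacet
  facet normal 0.2225 -0.9749 0.0000
    outer loop
      vertex 6.997 0.226 0.000
      vertex 14.611 1.964 10.000
      vertex 6.997 0.226 10.000
    endloop
  endfacet
  facet normal 0.9009 -0.4340 0.0000
    outer loop
      vertex 14.611 1.964 0.000
      vertex 18.000 9.000 0.000
      vertex 18.000 9.000 10.000
    endloop
  endfacet
  facet normal 0.9009 -0.4340 0.0000
    outer loop
      vertex 14.611 1.964 0.000
      vertex 18.000 9.000 10.000
      vertex 14.611 1.964 10.000
    endloop
  endfacet
endsolid part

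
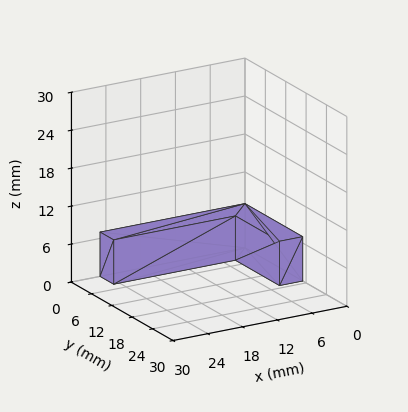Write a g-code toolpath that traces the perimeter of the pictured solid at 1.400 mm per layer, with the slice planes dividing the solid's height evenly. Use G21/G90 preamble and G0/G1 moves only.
Reading the render: the shape is an L-shaped prism: outer 25 × 17 mm, arm thicknesses ≈ 4 mm (horizontal) and 4 mm (vertical), extruded 7 mm in z (dimensions read to the nearest mm from the axis ticks). For the g-code, the solid's height is divided into equal slices at the stated Δz and each level perimeter traced with G1 moves after a G0 lift.

; perimeter-only toolpath
G21 ; units = mm
G90 ; absolute positioning
G28 ; home
; layer 1
G0 Z1.400
G0 X0.000 Y0.000
G1 X25.000 Y0.000
G1 X25.000 Y4.000
G1 X4.000 Y4.000
G1 X4.000 Y17.000
G1 X0.000 Y17.000
G1 X0.000 Y0.000
; layer 2
G0 Z2.800
G0 X0.000 Y0.000
G1 X25.000 Y0.000
G1 X25.000 Y4.000
G1 X4.000 Y4.000
G1 X4.000 Y17.000
G1 X0.000 Y17.000
G1 X0.000 Y0.000
; layer 3
G0 Z4.200
G0 X0.000 Y0.000
G1 X25.000 Y0.000
G1 X25.000 Y4.000
G1 X4.000 Y4.000
G1 X4.000 Y17.000
G1 X0.000 Y17.000
G1 X0.000 Y0.000
; layer 4
G0 Z5.600
G0 X0.000 Y0.000
G1 X25.000 Y0.000
G1 X25.000 Y4.000
G1 X4.000 Y4.000
G1 X4.000 Y17.000
G1 X0.000 Y17.000
G1 X0.000 Y0.000
; layer 5
G0 Z7.000
G0 X0.000 Y0.000
G1 X25.000 Y0.000
G1 X25.000 Y4.000
G1 X4.000 Y4.000
G1 X4.000 Y17.000
G1 X0.000 Y17.000
G1 X0.000 Y0.000
M2 ; end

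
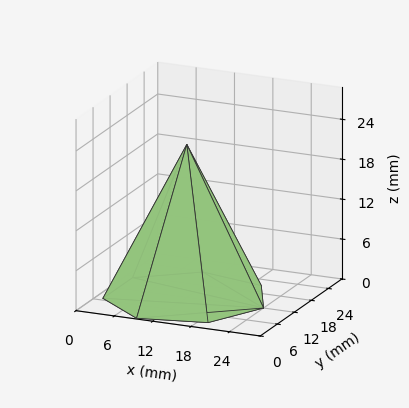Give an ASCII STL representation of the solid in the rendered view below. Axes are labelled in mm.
Reading the render: the shape is a regular 7-sided pyramid, base circumscribed radius ≈ 12 mm, apex at z ≈ 23 mm (dimensions read to the nearest mm from the axis ticks). For the STL, each face is triangulated and given an outward normal.

solid part
  facet normal 0.0000 0.0000 -1.0000
    outer loop
      vertex 9.33 23.70 0.00
      vertex 19.48 21.38 0.00
      vertex 24.00 12.00 0.00
    endloop
  endfacet
  facet normal 0.0000 0.0000 -1.0000
    outer loop
      vertex 1.19 17.21 0.00
      vertex 9.33 23.70 0.00
      vertex 24.00 12.00 0.00
    endloop
  endfacet
  facet normal 0.0000 0.0000 -1.0000
    outer loop
      vertex 1.19 6.79 0.00
      vertex 1.19 17.21 0.00
      vertex 24.00 12.00 0.00
    endloop
  endfacet
  facet normal 0.0000 0.0000 -1.0000
    outer loop
      vertex 9.33 0.30 0.00
      vertex 1.19 6.79 0.00
      vertex 24.00 12.00 0.00
    endloop
  endfacet
  facet normal 0.0000 0.0000 -1.0000
    outer loop
      vertex 19.48 2.62 0.00
      vertex 9.33 0.30 0.00
      vertex 24.00 12.00 0.00
    endloop
  endfacet
  facet normal 0.8153 0.3929 0.4254
    outer loop
      vertex 24.00 12.00 0.00
      vertex 19.48 21.38 0.00
      vertex 12.00 12.00 23.00
    endloop
  endfacet
  facet normal 0.2017 0.8823 0.4254
    outer loop
      vertex 19.48 21.38 0.00
      vertex 9.33 23.70 0.00
      vertex 12.00 12.00 23.00
    endloop
  endfacet
  facet normal -0.5642 0.7076 0.4254
    outer loop
      vertex 9.33 23.70 0.00
      vertex 1.19 17.21 0.00
      vertex 12.00 12.00 23.00
    endloop
  endfacet
  facet normal -0.9050 0.0000 0.4254
    outer loop
      vertex 1.19 17.21 0.00
      vertex 1.19 6.79 0.00
      vertex 12.00 12.00 23.00
    endloop
  endfacet
  facet normal -0.5642 -0.7076 0.4254
    outer loop
      vertex 1.19 6.79 0.00
      vertex 9.33 0.30 0.00
      vertex 12.00 12.00 23.00
    endloop
  endfacet
  facet normal 0.2017 -0.8823 0.4254
    outer loop
      vertex 9.33 0.30 0.00
      vertex 19.48 2.62 0.00
      vertex 12.00 12.00 23.00
    endloop
  endfacet
  facet normal 0.8153 -0.3929 0.4254
    outer loop
      vertex 19.48 2.62 0.00
      vertex 24.00 12.00 0.00
      vertex 12.00 12.00 23.00
    endloop
  endfacet
endsolid part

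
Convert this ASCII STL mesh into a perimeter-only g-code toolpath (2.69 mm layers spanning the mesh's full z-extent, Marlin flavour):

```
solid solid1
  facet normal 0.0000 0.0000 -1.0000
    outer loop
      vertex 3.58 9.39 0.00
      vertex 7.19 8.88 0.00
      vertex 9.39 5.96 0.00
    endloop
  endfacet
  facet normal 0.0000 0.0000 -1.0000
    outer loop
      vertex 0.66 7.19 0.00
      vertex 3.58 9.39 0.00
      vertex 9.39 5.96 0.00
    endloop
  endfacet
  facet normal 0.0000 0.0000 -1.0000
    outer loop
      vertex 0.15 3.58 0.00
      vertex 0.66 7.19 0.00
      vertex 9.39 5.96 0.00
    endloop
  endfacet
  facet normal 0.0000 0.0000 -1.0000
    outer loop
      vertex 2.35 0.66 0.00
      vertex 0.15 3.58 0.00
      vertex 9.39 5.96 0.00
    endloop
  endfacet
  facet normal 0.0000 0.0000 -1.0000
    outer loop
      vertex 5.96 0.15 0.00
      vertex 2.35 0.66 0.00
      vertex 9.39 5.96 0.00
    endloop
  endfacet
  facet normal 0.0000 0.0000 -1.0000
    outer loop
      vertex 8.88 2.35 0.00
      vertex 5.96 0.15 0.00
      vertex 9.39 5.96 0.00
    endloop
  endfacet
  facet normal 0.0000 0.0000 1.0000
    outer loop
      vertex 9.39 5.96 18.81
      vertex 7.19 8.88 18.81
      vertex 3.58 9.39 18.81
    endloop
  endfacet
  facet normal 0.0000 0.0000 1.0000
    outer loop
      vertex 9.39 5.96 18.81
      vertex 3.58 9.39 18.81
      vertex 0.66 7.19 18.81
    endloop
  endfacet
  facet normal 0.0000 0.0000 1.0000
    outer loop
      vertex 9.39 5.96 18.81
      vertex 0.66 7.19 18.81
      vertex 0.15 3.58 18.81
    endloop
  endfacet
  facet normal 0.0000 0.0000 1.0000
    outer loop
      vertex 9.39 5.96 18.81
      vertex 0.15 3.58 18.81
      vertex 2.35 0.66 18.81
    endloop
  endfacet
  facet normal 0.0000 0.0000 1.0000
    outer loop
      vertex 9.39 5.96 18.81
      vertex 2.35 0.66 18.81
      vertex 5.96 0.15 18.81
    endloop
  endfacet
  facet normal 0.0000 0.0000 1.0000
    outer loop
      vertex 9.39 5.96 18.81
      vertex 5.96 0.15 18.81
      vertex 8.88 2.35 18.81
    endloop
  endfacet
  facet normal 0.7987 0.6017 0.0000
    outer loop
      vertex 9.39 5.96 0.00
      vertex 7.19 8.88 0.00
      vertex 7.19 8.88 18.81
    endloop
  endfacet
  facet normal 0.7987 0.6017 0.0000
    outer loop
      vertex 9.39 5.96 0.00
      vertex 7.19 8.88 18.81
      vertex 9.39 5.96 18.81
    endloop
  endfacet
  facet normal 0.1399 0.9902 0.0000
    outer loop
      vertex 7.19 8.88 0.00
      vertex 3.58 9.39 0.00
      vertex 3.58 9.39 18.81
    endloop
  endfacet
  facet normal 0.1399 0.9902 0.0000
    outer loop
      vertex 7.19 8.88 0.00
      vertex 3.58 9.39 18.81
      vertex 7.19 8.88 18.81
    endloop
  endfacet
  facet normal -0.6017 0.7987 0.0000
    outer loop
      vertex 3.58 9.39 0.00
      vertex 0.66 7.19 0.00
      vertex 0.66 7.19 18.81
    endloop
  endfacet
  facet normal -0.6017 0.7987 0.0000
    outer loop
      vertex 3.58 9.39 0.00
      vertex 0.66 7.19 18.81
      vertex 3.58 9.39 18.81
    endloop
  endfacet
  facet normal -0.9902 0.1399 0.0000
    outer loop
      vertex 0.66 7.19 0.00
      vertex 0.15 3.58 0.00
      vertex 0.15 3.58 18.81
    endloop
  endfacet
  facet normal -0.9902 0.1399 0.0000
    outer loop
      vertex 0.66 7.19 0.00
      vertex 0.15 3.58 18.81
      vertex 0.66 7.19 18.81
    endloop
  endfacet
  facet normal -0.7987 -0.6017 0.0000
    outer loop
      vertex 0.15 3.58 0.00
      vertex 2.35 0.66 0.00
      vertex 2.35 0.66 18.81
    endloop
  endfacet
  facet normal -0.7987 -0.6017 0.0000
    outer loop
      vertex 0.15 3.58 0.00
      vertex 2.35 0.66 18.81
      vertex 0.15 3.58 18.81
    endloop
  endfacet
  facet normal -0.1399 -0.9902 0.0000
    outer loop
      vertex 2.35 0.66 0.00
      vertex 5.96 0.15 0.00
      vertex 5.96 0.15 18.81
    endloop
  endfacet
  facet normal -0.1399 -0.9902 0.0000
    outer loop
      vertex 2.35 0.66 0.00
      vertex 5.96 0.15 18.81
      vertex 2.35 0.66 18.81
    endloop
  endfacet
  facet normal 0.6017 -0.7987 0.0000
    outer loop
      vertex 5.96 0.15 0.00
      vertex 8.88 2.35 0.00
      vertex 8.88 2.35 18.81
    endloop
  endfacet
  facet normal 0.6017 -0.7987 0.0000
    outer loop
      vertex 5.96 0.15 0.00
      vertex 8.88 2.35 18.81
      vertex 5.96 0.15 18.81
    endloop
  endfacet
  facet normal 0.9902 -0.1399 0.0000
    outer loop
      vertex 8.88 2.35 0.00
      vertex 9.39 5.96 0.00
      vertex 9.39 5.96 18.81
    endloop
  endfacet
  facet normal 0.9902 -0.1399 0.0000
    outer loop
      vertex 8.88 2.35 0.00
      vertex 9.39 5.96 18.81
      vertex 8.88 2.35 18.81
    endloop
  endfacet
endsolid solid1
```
; perimeter-only toolpath
G21 ; units = mm
G90 ; absolute positioning
G28 ; home
; layer 1
G0 Z2.69
G0 X9.39 Y5.96
G1 X7.19 Y8.88
G1 X3.58 Y9.39
G1 X0.66 Y7.19
G1 X0.15 Y3.58
G1 X2.35 Y0.66
G1 X5.96 Y0.15
G1 X8.88 Y2.35
G1 X9.39 Y5.96
; layer 2
G0 Z5.37
G0 X9.39 Y5.96
G1 X7.19 Y8.88
G1 X3.58 Y9.39
G1 X0.66 Y7.19
G1 X0.15 Y3.58
G1 X2.35 Y0.66
G1 X5.96 Y0.15
G1 X8.88 Y2.35
G1 X9.39 Y5.96
; layer 3
G0 Z8.06
G0 X9.39 Y5.96
G1 X7.19 Y8.88
G1 X3.58 Y9.39
G1 X0.66 Y7.19
G1 X0.15 Y3.58
G1 X2.35 Y0.66
G1 X5.96 Y0.15
G1 X8.88 Y2.35
G1 X9.39 Y5.96
; layer 4
G0 Z10.75
G0 X9.39 Y5.96
G1 X7.19 Y8.88
G1 X3.58 Y9.39
G1 X0.66 Y7.19
G1 X0.15 Y3.58
G1 X2.35 Y0.66
G1 X5.96 Y0.15
G1 X8.88 Y2.35
G1 X9.39 Y5.96
; layer 5
G0 Z13.44
G0 X9.39 Y5.96
G1 X7.19 Y8.88
G1 X3.58 Y9.39
G1 X0.66 Y7.19
G1 X0.15 Y3.58
G1 X2.35 Y0.66
G1 X5.96 Y0.15
G1 X8.88 Y2.35
G1 X9.39 Y5.96
; layer 6
G0 Z16.12
G0 X9.39 Y5.96
G1 X7.19 Y8.88
G1 X3.58 Y9.39
G1 X0.66 Y7.19
G1 X0.15 Y3.58
G1 X2.35 Y0.66
G1 X5.96 Y0.15
G1 X8.88 Y2.35
G1 X9.39 Y5.96
; layer 7
G0 Z18.81
G0 X9.39 Y5.96
G1 X7.19 Y8.88
G1 X3.58 Y9.39
G1 X0.66 Y7.19
G1 X0.15 Y3.58
G1 X2.35 Y0.66
G1 X5.96 Y0.15
G1 X8.88 Y2.35
G1 X9.39 Y5.96
M2 ; end

The solid is a regular 8-sided prism (a cylinder approximated with 8 flat sides), circumscribed radius ≈ 4.77 mm, height ≈ 18.8 mm. Slicing at Δz = 2.69 mm — 7 equal slices spanning the solid's height, so layer i sits at z = i·h/7 — gives 7 non-empty perimeters. Each is a 8-segment closed polygon; G0 lifts to the layer z and rapids to the start vertex, then G1 traces the edges.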